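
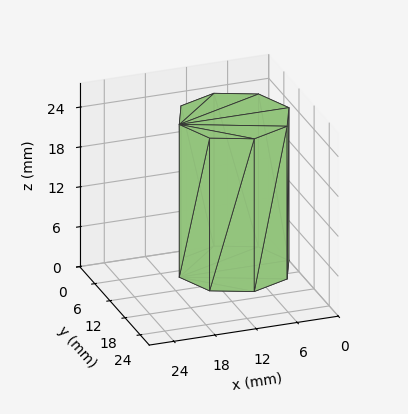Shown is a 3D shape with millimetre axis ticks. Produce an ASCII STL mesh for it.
Reading the render: the shape is a regular 8-sided prism (a cylinder approximated with 8 flat sides), circumscribed radius ≈ 8 mm, height ≈ 23 mm (dimensions read to the nearest mm from the axis ticks). For the STL, each face is triangulated and given an outward normal.

solid part
  facet normal 0.0000 0.0000 -1.0000
    outer loop
      vertex 8.000 16.000 0.000
      vertex 13.657 13.657 0.000
      vertex 16.000 8.000 0.000
    endloop
  endfacet
  facet normal 0.0000 0.0000 -1.0000
    outer loop
      vertex 2.343 13.657 0.000
      vertex 8.000 16.000 0.000
      vertex 16.000 8.000 0.000
    endloop
  endfacet
  facet normal 0.0000 0.0000 -1.0000
    outer loop
      vertex 0.000 8.000 0.000
      vertex 2.343 13.657 0.000
      vertex 16.000 8.000 0.000
    endloop
  endfacet
  facet normal 0.0000 0.0000 -1.0000
    outer loop
      vertex 2.343 2.343 0.000
      vertex 0.000 8.000 0.000
      vertex 16.000 8.000 0.000
    endloop
  endfacet
  facet normal 0.0000 0.0000 -1.0000
    outer loop
      vertex 8.000 0.000 0.000
      vertex 2.343 2.343 0.000
      vertex 16.000 8.000 0.000
    endloop
  endfacet
  facet normal 0.0000 0.0000 -1.0000
    outer loop
      vertex 13.657 2.343 0.000
      vertex 8.000 0.000 0.000
      vertex 16.000 8.000 0.000
    endloop
  endfacet
  facet normal 0.0000 0.0000 1.0000
    outer loop
      vertex 16.000 8.000 23.000
      vertex 13.657 13.657 23.000
      vertex 8.000 16.000 23.000
    endloop
  endfacet
  facet normal 0.0000 0.0000 1.0000
    outer loop
      vertex 16.000 8.000 23.000
      vertex 8.000 16.000 23.000
      vertex 2.343 13.657 23.000
    endloop
  endfacet
  facet normal 0.0000 0.0000 1.0000
    outer loop
      vertex 16.000 8.000 23.000
      vertex 2.343 13.657 23.000
      vertex 0.000 8.000 23.000
    endloop
  endfacet
  facet normal 0.0000 0.0000 1.0000
    outer loop
      vertex 16.000 8.000 23.000
      vertex 0.000 8.000 23.000
      vertex 2.343 2.343 23.000
    endloop
  endfacet
  facet normal 0.0000 0.0000 1.0000
    outer loop
      vertex 16.000 8.000 23.000
      vertex 2.343 2.343 23.000
      vertex 8.000 0.000 23.000
    endloop
  endfacet
  facet normal 0.0000 0.0000 1.0000
    outer loop
      vertex 16.000 8.000 23.000
      vertex 8.000 0.000 23.000
      vertex 13.657 2.343 23.000
    endloop
  endfacet
  facet normal 0.9239 0.3827 0.0000
    outer loop
      vertex 16.000 8.000 0.000
      vertex 13.657 13.657 0.000
      vertex 13.657 13.657 23.000
    endloop
  endfacet
  facet normal 0.9239 0.3827 0.0000
    outer loop
      vertex 16.000 8.000 0.000
      vertex 13.657 13.657 23.000
      vertex 16.000 8.000 23.000
    endloop
  endfacet
  facet normal 0.3827 0.9239 0.0000
    outer loop
      vertex 13.657 13.657 0.000
      vertex 8.000 16.000 0.000
      vertex 8.000 16.000 23.000
    endloop
  endfacet
  facet normal 0.3827 0.9239 0.0000
    outer loop
      vertex 13.657 13.657 0.000
      vertex 8.000 16.000 23.000
      vertex 13.657 13.657 23.000
    endloop
  endfacet
  facet normal -0.3827 0.9239 0.0000
    outer loop
      vertex 8.000 16.000 0.000
      vertex 2.343 13.657 0.000
      vertex 2.343 13.657 23.000
    endloop
  endfacet
  facet normal -0.3827 0.9239 0.0000
    outer loop
      vertex 8.000 16.000 0.000
      vertex 2.343 13.657 23.000
      vertex 8.000 16.000 23.000
    endloop
  endfacet
  facet normal -0.9239 0.3827 0.0000
    outer loop
      vertex 2.343 13.657 0.000
      vertex 0.000 8.000 0.000
      vertex 0.000 8.000 23.000
    endloop
  endfacet
  facet normal -0.9239 0.3827 0.0000
    outer loop
      vertex 2.343 13.657 0.000
      vertex 0.000 8.000 23.000
      vertex 2.343 13.657 23.000
    endloop
  endfacet
  facet normal -0.9239 -0.3827 0.0000
    outer loop
      vertex 0.000 8.000 0.000
      vertex 2.343 2.343 0.000
      vertex 2.343 2.343 23.000
    endloop
  endfacet
  facet normal -0.9239 -0.3827 0.0000
    outer loop
      vertex 0.000 8.000 0.000
      vertex 2.343 2.343 23.000
      vertex 0.000 8.000 23.000
    endloop
  endfacet
  facet normal -0.3827 -0.9239 0.0000
    outer loop
      vertex 2.343 2.343 0.000
      vertex 8.000 0.000 0.000
      vertex 8.000 0.000 23.000
    endloop
  endfacet
  facet normal -0.3827 -0.9239 0.0000
    outer loop
      vertex 2.343 2.343 0.000
      vertex 8.000 0.000 23.000
      vertex 2.343 2.343 23.000
    endloop
  endfacet
  facet normal 0.3827 -0.9239 0.0000
    outer loop
      vertex 8.000 0.000 0.000
      vertex 13.657 2.343 0.000
      vertex 13.657 2.343 23.000
    endloop
  endfacet
  facet normal 0.3827 -0.9239 0.0000
    outer loop
      vertex 8.000 0.000 0.000
      vertex 13.657 2.343 23.000
      vertex 8.000 0.000 23.000
    endloop
  endfacet
  facet normal 0.9239 -0.3827 0.0000
    outer loop
      vertex 13.657 2.343 0.000
      vertex 16.000 8.000 0.000
      vertex 16.000 8.000 23.000
    endloop
  endfacet
  facet normal 0.9239 -0.3827 0.0000
    outer loop
      vertex 13.657 2.343 0.000
      vertex 16.000 8.000 23.000
      vertex 13.657 2.343 23.000
    endloop
  endfacet
endsolid part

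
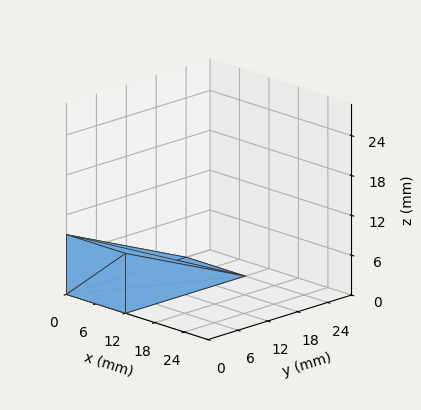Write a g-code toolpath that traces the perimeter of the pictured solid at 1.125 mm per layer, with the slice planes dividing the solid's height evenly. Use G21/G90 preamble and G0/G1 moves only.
Reading the render: the shape is a wedge (ramp): 12 × 24 mm base, rising to 9 mm along the y=0 edge and sloping linearly to z=0 at y=24 (dimensions read to the nearest mm from the axis ticks). For the g-code, the solid's height is divided into equal slices at the stated Δz and each level perimeter traced with G1 moves after a G0 lift.

; perimeter-only toolpath
G21 ; units = mm
G90 ; absolute positioning
G28 ; home
; layer 1
G0 Z1.125
G0 X0.000 Y0.000
G1 X12.000 Y0.000
G1 X12.000 Y21.000
G1 X0.000 Y21.000
G1 X0.000 Y0.000
; layer 2
G0 Z2.250
G0 X0.000 Y0.000
G1 X12.000 Y0.000
G1 X12.000 Y18.000
G1 X0.000 Y18.000
G1 X0.000 Y0.000
; layer 3
G0 Z3.375
G0 X0.000 Y0.000
G1 X12.000 Y0.000
G1 X12.000 Y15.000
G1 X0.000 Y15.000
G1 X0.000 Y0.000
; layer 4
G0 Z4.500
G0 X0.000 Y0.000
G1 X12.000 Y0.000
G1 X12.000 Y12.000
G1 X0.000 Y12.000
G1 X0.000 Y0.000
; layer 5
G0 Z5.625
G0 X0.000 Y0.000
G1 X12.000 Y0.000
G1 X12.000 Y9.000
G1 X0.000 Y9.000
G1 X0.000 Y0.000
; layer 6
G0 Z6.750
G0 X0.000 Y0.000
G1 X12.000 Y0.000
G1 X12.000 Y6.000
G1 X0.000 Y6.000
G1 X0.000 Y0.000
; layer 7
G0 Z7.875
G0 X0.000 Y0.000
G1 X12.000 Y0.000
G1 X12.000 Y3.000
G1 X0.000 Y3.000
G1 X0.000 Y0.000
M2 ; end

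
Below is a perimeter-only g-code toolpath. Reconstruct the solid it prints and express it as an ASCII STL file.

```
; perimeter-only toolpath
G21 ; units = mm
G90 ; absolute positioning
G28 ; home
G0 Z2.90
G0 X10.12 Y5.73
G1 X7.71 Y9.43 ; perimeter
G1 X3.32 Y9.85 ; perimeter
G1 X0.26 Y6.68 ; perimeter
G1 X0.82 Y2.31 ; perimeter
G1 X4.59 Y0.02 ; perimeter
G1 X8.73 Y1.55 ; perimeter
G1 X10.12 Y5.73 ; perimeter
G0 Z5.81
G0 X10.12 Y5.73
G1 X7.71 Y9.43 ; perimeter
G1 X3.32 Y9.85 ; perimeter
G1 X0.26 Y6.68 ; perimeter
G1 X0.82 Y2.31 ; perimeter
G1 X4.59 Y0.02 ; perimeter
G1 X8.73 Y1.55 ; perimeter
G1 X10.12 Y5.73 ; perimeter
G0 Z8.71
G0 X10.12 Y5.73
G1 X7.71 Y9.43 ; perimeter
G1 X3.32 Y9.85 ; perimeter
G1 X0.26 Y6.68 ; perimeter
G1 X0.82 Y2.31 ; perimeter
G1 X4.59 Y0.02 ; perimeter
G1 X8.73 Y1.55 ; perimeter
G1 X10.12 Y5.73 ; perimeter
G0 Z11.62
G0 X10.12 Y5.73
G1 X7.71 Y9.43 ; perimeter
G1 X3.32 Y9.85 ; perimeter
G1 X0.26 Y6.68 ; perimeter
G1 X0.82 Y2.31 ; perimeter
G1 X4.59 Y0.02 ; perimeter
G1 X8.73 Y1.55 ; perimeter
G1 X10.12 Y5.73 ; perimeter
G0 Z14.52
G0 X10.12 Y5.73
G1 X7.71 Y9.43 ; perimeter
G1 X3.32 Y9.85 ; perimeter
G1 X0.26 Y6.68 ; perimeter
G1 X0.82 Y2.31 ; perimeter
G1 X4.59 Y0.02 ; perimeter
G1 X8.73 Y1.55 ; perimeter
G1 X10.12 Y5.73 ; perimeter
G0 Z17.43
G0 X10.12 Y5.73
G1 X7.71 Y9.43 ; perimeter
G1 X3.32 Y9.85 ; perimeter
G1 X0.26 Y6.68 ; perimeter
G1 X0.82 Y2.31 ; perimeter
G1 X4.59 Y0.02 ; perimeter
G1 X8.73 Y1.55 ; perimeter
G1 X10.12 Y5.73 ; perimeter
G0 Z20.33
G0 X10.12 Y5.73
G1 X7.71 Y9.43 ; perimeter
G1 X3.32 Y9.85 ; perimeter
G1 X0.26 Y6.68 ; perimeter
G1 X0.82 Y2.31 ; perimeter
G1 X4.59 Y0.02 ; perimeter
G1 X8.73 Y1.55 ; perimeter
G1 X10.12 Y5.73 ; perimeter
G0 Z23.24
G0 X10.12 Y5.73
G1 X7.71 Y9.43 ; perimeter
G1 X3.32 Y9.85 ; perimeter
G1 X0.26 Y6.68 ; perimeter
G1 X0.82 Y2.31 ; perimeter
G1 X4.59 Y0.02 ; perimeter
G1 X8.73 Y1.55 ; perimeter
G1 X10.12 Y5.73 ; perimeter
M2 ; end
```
solid part
  facet normal 0.0000 0.0000 -1.0000
    outer loop
      vertex 3.32 9.85 0.00
      vertex 7.71 9.43 0.00
      vertex 10.12 5.73 0.00
    endloop
  endfacet
  facet normal 0.0000 0.0000 -1.0000
    outer loop
      vertex 0.26 6.68 0.00
      vertex 3.32 9.85 0.00
      vertex 10.12 5.73 0.00
    endloop
  endfacet
  facet normal 0.0000 0.0000 -1.0000
    outer loop
      vertex 0.82 2.31 0.00
      vertex 0.26 6.68 0.00
      vertex 10.12 5.73 0.00
    endloop
  endfacet
  facet normal 0.0000 0.0000 -1.0000
    outer loop
      vertex 4.59 0.02 0.00
      vertex 0.82 2.31 0.00
      vertex 10.12 5.73 0.00
    endloop
  endfacet
  facet normal 0.0000 0.0000 -1.0000
    outer loop
      vertex 8.73 1.55 0.00
      vertex 4.59 0.02 0.00
      vertex 10.12 5.73 0.00
    endloop
  endfacet
  facet normal 0.0000 0.0000 1.0000
    outer loop
      vertex 10.12 5.73 23.24
      vertex 7.71 9.43 23.24
      vertex 3.32 9.85 23.24
    endloop
  endfacet
  facet normal 0.0000 0.0000 1.0000
    outer loop
      vertex 10.12 5.73 23.24
      vertex 3.32 9.85 23.24
      vertex 0.26 6.68 23.24
    endloop
  endfacet
  facet normal 0.0000 0.0000 1.0000
    outer loop
      vertex 10.12 5.73 23.24
      vertex 0.26 6.68 23.24
      vertex 0.82 2.31 23.24
    endloop
  endfacet
  facet normal 0.0000 0.0000 1.0000
    outer loop
      vertex 10.12 5.73 23.24
      vertex 0.82 2.31 23.24
      vertex 4.59 0.02 23.24
    endloop
  endfacet
  facet normal 0.0000 0.0000 1.0000
    outer loop
      vertex 10.12 5.73 23.24
      vertex 4.59 0.02 23.24
      vertex 8.73 1.55 23.24
    endloop
  endfacet
  facet normal 0.8379 0.5458 0.0000
    outer loop
      vertex 10.12 5.73 0.00
      vertex 7.71 9.43 0.00
      vertex 7.71 9.43 23.24
    endloop
  endfacet
  facet normal 0.8379 0.5458 0.0000
    outer loop
      vertex 10.12 5.73 0.00
      vertex 7.71 9.43 23.24
      vertex 10.12 5.73 23.24
    endloop
  endfacet
  facet normal 0.0952 0.9955 0.0000
    outer loop
      vertex 7.71 9.43 0.00
      vertex 3.32 9.85 0.00
      vertex 3.32 9.85 23.24
    endloop
  endfacet
  facet normal 0.0952 0.9955 0.0000
    outer loop
      vertex 7.71 9.43 0.00
      vertex 3.32 9.85 23.24
      vertex 7.71 9.43 23.24
    endloop
  endfacet
  facet normal -0.7195 0.6945 0.0000
    outer loop
      vertex 3.32 9.85 0.00
      vertex 0.26 6.68 0.00
      vertex 0.26 6.68 23.24
    endloop
  endfacet
  facet normal -0.7195 0.6945 0.0000
    outer loop
      vertex 3.32 9.85 0.00
      vertex 0.26 6.68 23.24
      vertex 3.32 9.85 23.24
    endloop
  endfacet
  facet normal -0.9919 -0.1271 0.0000
    outer loop
      vertex 0.26 6.68 0.00
      vertex 0.82 2.31 0.00
      vertex 0.82 2.31 23.24
    endloop
  endfacet
  facet normal -0.9919 -0.1271 0.0000
    outer loop
      vertex 0.26 6.68 0.00
      vertex 0.82 2.31 23.24
      vertex 0.26 6.68 23.24
    endloop
  endfacet
  facet normal -0.5192 -0.8547 0.0000
    outer loop
      vertex 0.82 2.31 0.00
      vertex 4.59 0.02 0.00
      vertex 4.59 0.02 23.24
    endloop
  endfacet
  facet normal -0.5192 -0.8547 0.0000
    outer loop
      vertex 0.82 2.31 0.00
      vertex 4.59 0.02 23.24
      vertex 0.82 2.31 23.24
    endloop
  endfacet
  facet normal 0.3467 -0.9380 0.0000
    outer loop
      vertex 4.59 0.02 0.00
      vertex 8.73 1.55 0.00
      vertex 8.73 1.55 23.24
    endloop
  endfacet
  facet normal 0.3467 -0.9380 0.0000
    outer loop
      vertex 4.59 0.02 0.00
      vertex 8.73 1.55 23.24
      vertex 4.59 0.02 23.24
    endloop
  endfacet
  facet normal 0.9489 -0.3155 0.0000
    outer loop
      vertex 8.73 1.55 0.00
      vertex 10.12 5.73 0.00
      vertex 10.12 5.73 23.24
    endloop
  endfacet
  facet normal 0.9489 -0.3155 0.0000
    outer loop
      vertex 8.73 1.55 0.00
      vertex 10.12 5.73 23.24
      vertex 8.73 1.55 23.24
    endloop
  endfacet
endsolid part

The G0 Z moves step by Δz≈2.90 mm. Every layer's G1 loop is the same polygon, so the solid is a straight extrusion of it from z=0 to z≈23.2. Closing with flat bottom and top caps and triangulating gives 24 facets — a regular 7-sided prism (a cylinder approximated with 7 flat sides), circumscribed radius ≈ 5.08 mm, height ≈ 23.2 mm.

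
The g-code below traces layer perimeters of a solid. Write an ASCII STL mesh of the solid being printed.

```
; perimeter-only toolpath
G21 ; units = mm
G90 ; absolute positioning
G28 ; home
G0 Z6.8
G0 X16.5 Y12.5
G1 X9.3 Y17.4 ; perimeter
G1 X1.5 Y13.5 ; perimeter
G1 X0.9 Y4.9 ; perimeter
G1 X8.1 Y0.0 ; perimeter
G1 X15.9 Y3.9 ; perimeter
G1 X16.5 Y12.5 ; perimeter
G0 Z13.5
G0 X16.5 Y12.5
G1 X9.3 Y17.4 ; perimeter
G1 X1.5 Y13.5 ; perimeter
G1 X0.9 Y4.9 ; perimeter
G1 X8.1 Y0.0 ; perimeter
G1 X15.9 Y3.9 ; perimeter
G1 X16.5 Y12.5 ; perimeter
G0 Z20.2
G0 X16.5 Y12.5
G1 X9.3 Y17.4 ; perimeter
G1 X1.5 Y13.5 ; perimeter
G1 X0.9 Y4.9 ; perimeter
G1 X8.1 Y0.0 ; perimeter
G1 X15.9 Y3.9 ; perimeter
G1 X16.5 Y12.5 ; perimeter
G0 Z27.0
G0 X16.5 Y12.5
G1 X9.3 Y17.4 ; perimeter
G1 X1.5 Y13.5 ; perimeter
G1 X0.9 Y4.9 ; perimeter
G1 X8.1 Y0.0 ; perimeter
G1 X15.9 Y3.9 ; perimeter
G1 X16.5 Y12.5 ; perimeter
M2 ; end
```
solid part
  facet normal 0.0000 0.0000 -1.0000
    outer loop
      vertex 1.5 13.5 0.0
      vertex 9.3 17.4 0.0
      vertex 16.5 12.5 0.0
    endloop
  endfacet
  facet normal 0.0000 0.0000 -1.0000
    outer loop
      vertex 0.9 4.9 0.0
      vertex 1.5 13.5 0.0
      vertex 16.5 12.5 0.0
    endloop
  endfacet
  facet normal 0.0000 0.0000 -1.0000
    outer loop
      vertex 8.1 0.0 0.0
      vertex 0.9 4.9 0.0
      vertex 16.5 12.5 0.0
    endloop
  endfacet
  facet normal 0.0000 0.0000 -1.0000
    outer loop
      vertex 15.9 3.9 0.0
      vertex 8.1 0.0 0.0
      vertex 16.5 12.5 0.0
    endloop
  endfacet
  facet normal 0.0000 0.0000 1.0000
    outer loop
      vertex 16.5 12.5 27.0
      vertex 9.3 17.4 27.0
      vertex 1.5 13.5 27.0
    endloop
  endfacet
  facet normal 0.0000 0.0000 1.0000
    outer loop
      vertex 16.5 12.5 27.0
      vertex 1.5 13.5 27.0
      vertex 0.9 4.9 27.0
    endloop
  endfacet
  facet normal 0.0000 0.0000 1.0000
    outer loop
      vertex 16.5 12.5 27.0
      vertex 0.9 4.9 27.0
      vertex 8.1 0.0 27.0
    endloop
  endfacet
  facet normal 0.0000 0.0000 1.0000
    outer loop
      vertex 16.5 12.5 27.0
      vertex 8.1 0.0 27.0
      vertex 15.9 3.9 27.0
    endloop
  endfacet
  facet normal 0.5626 0.8267 0.0000
    outer loop
      vertex 16.5 12.5 0.0
      vertex 9.3 17.4 0.0
      vertex 9.3 17.4 27.0
    endloop
  endfacet
  facet normal 0.5626 0.8267 0.0000
    outer loop
      vertex 16.5 12.5 0.0
      vertex 9.3 17.4 27.0
      vertex 16.5 12.5 27.0
    endloop
  endfacet
  facet normal -0.4472 0.8944 0.0000
    outer loop
      vertex 9.3 17.4 0.0
      vertex 1.5 13.5 0.0
      vertex 1.5 13.5 27.0
    endloop
  endfacet
  facet normal -0.4472 0.8944 0.0000
    outer loop
      vertex 9.3 17.4 0.0
      vertex 1.5 13.5 27.0
      vertex 9.3 17.4 27.0
    endloop
  endfacet
  facet normal -0.9976 0.0696 0.0000
    outer loop
      vertex 1.5 13.5 0.0
      vertex 0.9 4.9 0.0
      vertex 0.9 4.9 27.0
    endloop
  endfacet
  facet normal -0.9976 0.0696 0.0000
    outer loop
      vertex 1.5 13.5 0.0
      vertex 0.9 4.9 27.0
      vertex 1.5 13.5 27.0
    endloop
  endfacet
  facet normal -0.5626 -0.8267 0.0000
    outer loop
      vertex 0.9 4.9 0.0
      vertex 8.1 0.0 0.0
      vertex 8.1 0.0 27.0
    endloop
  endfacet
  facet normal -0.5626 -0.8267 0.0000
    outer loop
      vertex 0.9 4.9 0.0
      vertex 8.1 0.0 27.0
      vertex 0.9 4.9 27.0
    endloop
  endfacet
  facet normal 0.4472 -0.8944 0.0000
    outer loop
      vertex 8.1 0.0 0.0
      vertex 15.9 3.9 0.0
      vertex 15.9 3.9 27.0
    endloop
  endfacet
  facet normal 0.4472 -0.8944 0.0000
    outer loop
      vertex 8.1 0.0 0.0
      vertex 15.9 3.9 27.0
      vertex 8.1 0.0 27.0
    endloop
  endfacet
  facet normal 0.9976 -0.0696 0.0000
    outer loop
      vertex 15.9 3.9 0.0
      vertex 16.5 12.5 0.0
      vertex 16.5 12.5 27.0
    endloop
  endfacet
  facet normal 0.9976 -0.0696 0.0000
    outer loop
      vertex 15.9 3.9 0.0
      vertex 16.5 12.5 27.0
      vertex 15.9 3.9 27.0
    endloop
  endfacet
endsolid part

The G0 Z moves step by Δz≈6.8 mm. Every layer's G1 loop is the same polygon, so the solid is a straight extrusion of it from z=0 to z≈27. Closing with flat bottom and top caps and triangulating gives 20 facets — a regular 6-sided prism (a cylinder approximated with 6 flat sides), circumscribed radius ≈ 8.7 mm, height ≈ 27 mm.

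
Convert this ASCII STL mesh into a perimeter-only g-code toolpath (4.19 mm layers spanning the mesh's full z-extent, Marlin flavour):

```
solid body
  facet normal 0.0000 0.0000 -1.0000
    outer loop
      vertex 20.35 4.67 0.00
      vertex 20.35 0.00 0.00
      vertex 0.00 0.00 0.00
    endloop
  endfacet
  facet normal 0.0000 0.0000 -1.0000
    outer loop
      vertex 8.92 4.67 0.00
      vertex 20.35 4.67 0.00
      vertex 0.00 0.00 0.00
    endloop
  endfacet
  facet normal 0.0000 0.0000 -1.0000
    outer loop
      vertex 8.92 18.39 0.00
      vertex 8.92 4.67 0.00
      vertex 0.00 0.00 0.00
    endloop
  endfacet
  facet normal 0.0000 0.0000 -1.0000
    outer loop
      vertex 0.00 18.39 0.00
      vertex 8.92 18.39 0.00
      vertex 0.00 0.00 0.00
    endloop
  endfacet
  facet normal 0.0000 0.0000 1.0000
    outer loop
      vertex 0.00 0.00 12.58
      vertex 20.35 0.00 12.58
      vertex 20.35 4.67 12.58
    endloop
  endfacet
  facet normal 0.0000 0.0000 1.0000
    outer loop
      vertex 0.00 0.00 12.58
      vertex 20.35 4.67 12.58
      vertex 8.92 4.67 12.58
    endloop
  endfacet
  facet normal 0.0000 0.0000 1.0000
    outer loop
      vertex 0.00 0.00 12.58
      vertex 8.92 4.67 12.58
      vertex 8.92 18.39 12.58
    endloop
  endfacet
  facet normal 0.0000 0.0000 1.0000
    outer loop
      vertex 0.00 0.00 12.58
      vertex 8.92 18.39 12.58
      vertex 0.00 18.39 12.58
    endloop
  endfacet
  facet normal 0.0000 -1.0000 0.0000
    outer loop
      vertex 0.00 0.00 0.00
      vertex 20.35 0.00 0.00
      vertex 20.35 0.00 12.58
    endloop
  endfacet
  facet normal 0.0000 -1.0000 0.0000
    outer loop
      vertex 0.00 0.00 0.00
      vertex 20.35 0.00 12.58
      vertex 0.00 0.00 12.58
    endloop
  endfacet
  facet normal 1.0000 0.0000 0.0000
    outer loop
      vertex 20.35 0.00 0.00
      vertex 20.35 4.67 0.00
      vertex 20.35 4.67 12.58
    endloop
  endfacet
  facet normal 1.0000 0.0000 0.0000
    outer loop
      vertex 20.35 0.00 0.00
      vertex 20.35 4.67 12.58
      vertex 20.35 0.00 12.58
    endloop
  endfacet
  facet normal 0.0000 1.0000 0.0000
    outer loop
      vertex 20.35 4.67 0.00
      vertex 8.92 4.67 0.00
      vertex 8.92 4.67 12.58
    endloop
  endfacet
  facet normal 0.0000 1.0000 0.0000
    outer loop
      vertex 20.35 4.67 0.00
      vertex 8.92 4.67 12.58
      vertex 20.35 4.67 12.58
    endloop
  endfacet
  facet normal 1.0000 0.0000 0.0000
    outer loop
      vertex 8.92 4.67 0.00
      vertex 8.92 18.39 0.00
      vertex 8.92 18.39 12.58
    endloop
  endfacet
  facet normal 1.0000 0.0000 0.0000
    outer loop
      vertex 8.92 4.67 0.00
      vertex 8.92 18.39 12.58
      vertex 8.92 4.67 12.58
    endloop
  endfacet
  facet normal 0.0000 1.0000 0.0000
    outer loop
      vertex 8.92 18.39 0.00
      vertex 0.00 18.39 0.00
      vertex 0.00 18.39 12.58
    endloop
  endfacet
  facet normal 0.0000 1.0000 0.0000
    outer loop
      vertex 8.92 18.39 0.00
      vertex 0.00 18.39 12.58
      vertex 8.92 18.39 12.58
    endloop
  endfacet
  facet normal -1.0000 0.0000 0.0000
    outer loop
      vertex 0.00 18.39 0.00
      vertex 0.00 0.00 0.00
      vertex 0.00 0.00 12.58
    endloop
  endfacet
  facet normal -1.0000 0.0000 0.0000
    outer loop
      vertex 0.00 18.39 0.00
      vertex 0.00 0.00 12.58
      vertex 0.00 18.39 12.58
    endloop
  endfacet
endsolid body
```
; perimeter-only toolpath
G21 ; units = mm
G90 ; absolute positioning
G28 ; home
; layer 1
G0 Z4.19
G0 X0.00 Y0.00
G1 X20.35 Y0.00
G1 X20.35 Y4.67
G1 X8.92 Y4.67
G1 X8.92 Y18.39
G1 X0.00 Y18.39
G1 X0.00 Y0.00
; layer 2
G0 Z8.39
G0 X0.00 Y0.00
G1 X20.35 Y0.00
G1 X20.35 Y4.67
G1 X8.92 Y4.67
G1 X8.92 Y18.39
G1 X0.00 Y18.39
G1 X0.00 Y0.00
; layer 3
G0 Z12.58
G0 X0.00 Y0.00
G1 X20.35 Y0.00
G1 X20.35 Y4.67
G1 X8.92 Y4.67
G1 X8.92 Y18.39
G1 X0.00 Y18.39
G1 X0.00 Y0.00
M2 ; end

The solid is an L-shaped prism: outer 20.4 × 18.4 mm, arm thicknesses ≈ 4.67 mm (horizontal) and 8.92 mm (vertical), extruded 12.6 mm in z. Slicing at Δz = 4.19 mm — 3 equal slices spanning the solid's height, so layer i sits at z = i·h/3 — gives 3 non-empty perimeters. Each is a 6-segment closed polygon; G0 lifts to the layer z and rapids to the start vertex, then G1 traces the edges.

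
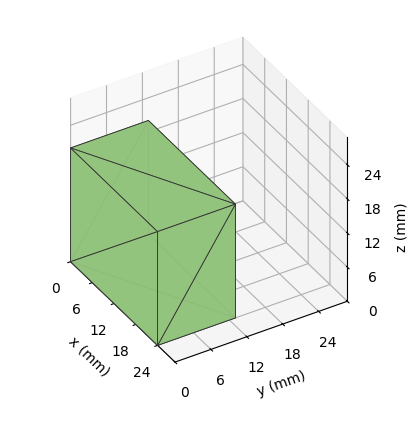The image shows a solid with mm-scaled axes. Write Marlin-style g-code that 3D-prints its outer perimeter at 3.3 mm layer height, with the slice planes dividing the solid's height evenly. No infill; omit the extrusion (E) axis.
Reading the render: the shape is a rectangular box, roughly 24 × 13 mm footprint and 20 mm tall (dimensions read to the nearest mm from the axis ticks). For the g-code, the solid's height is divided into equal slices at the stated Δz and each level perimeter traced with G1 moves after a G0 lift.

; perimeter-only toolpath
G21 ; units = mm
G90 ; absolute positioning
G28 ; home
; layer 1
G0 Z3.3
G0 X0.0 Y0.0
G1 X24.0 Y0.0
G1 X24.0 Y13.0
G1 X0.0 Y13.0
G1 X0.0 Y0.0
; layer 2
G0 Z6.7
G0 X0.0 Y0.0
G1 X24.0 Y0.0
G1 X24.0 Y13.0
G1 X0.0 Y13.0
G1 X0.0 Y0.0
; layer 3
G0 Z10.0
G0 X0.0 Y0.0
G1 X24.0 Y0.0
G1 X24.0 Y13.0
G1 X0.0 Y13.0
G1 X0.0 Y0.0
; layer 4
G0 Z13.3
G0 X0.0 Y0.0
G1 X24.0 Y0.0
G1 X24.0 Y13.0
G1 X0.0 Y13.0
G1 X0.0 Y0.0
; layer 5
G0 Z16.7
G0 X0.0 Y0.0
G1 X24.0 Y0.0
G1 X24.0 Y13.0
G1 X0.0 Y13.0
G1 X0.0 Y0.0
; layer 6
G0 Z20.0
G0 X0.0 Y0.0
G1 X24.0 Y0.0
G1 X24.0 Y13.0
G1 X0.0 Y13.0
G1 X0.0 Y0.0
M2 ; end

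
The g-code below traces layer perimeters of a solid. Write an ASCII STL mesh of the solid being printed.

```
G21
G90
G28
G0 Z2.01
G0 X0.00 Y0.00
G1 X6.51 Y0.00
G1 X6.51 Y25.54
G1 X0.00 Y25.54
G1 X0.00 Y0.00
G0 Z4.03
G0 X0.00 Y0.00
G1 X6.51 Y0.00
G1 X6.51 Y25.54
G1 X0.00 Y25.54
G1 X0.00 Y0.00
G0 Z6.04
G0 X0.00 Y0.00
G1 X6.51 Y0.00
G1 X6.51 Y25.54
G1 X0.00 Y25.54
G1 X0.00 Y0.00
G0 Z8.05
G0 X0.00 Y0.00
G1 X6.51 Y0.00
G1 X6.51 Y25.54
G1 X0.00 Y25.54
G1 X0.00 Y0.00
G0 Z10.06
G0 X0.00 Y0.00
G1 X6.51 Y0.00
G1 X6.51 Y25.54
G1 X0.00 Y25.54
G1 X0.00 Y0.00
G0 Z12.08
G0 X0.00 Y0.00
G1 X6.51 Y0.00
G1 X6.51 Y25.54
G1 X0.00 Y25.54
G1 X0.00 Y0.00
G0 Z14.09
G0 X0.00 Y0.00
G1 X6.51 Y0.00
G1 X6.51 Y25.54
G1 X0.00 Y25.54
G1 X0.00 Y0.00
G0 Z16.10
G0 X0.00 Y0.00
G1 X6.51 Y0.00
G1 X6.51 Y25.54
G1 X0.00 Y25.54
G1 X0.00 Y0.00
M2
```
solid part
  facet normal 0.0000 0.0000 -1.0000
    outer loop
      vertex 6.51 25.54 0.00
      vertex 6.51 0.00 0.00
      vertex 0.00 0.00 0.00
    endloop
  endfacet
  facet normal 0.0000 0.0000 -1.0000
    outer loop
      vertex 0.00 25.54 0.00
      vertex 6.51 25.54 0.00
      vertex 0.00 0.00 0.00
    endloop
  endfacet
  facet normal 0.0000 0.0000 1.0000
    outer loop
      vertex 0.00 0.00 16.10
      vertex 6.51 0.00 16.10
      vertex 6.51 25.54 16.10
    endloop
  endfacet
  facet normal 0.0000 0.0000 1.0000
    outer loop
      vertex 0.00 0.00 16.10
      vertex 6.51 25.54 16.10
      vertex 0.00 25.54 16.10
    endloop
  endfacet
  facet normal 0.0000 -1.0000 0.0000
    outer loop
      vertex 0.00 0.00 0.00
      vertex 6.51 0.00 0.00
      vertex 6.51 0.00 16.10
    endloop
  endfacet
  facet normal 0.0000 -1.0000 0.0000
    outer loop
      vertex 0.00 0.00 0.00
      vertex 6.51 0.00 16.10
      vertex 0.00 0.00 16.10
    endloop
  endfacet
  facet normal 0.0000 1.0000 0.0000
    outer loop
      vertex 6.51 25.54 16.10
      vertex 6.51 25.54 0.00
      vertex 0.00 25.54 0.00
    endloop
  endfacet
  facet normal 0.0000 1.0000 0.0000
    outer loop
      vertex 0.00 25.54 16.10
      vertex 6.51 25.54 16.10
      vertex 0.00 25.54 0.00
    endloop
  endfacet
  facet normal -1.0000 0.0000 0.0000
    outer loop
      vertex 0.00 25.54 16.10
      vertex 0.00 25.54 0.00
      vertex 0.00 0.00 0.00
    endloop
  endfacet
  facet normal -1.0000 0.0000 0.0000
    outer loop
      vertex 0.00 0.00 16.10
      vertex 0.00 25.54 16.10
      vertex 0.00 0.00 0.00
    endloop
  endfacet
  facet normal 1.0000 0.0000 0.0000
    outer loop
      vertex 6.51 0.00 0.00
      vertex 6.51 25.54 0.00
      vertex 6.51 25.54 16.10
    endloop
  endfacet
  facet normal 1.0000 0.0000 0.0000
    outer loop
      vertex 6.51 0.00 0.00
      vertex 6.51 25.54 16.10
      vertex 6.51 0.00 16.10
    endloop
  endfacet
endsolid part

The G0 Z moves step by Δz≈2.01 mm. Every layer's G1 loop is the same polygon, so the solid is a straight extrusion of it from z=0 to z≈16.1. Closing with flat bottom and top caps and triangulating gives 12 facets — a rectangular box, roughly 6.51 × 25.5 mm footprint and 16.1 mm tall.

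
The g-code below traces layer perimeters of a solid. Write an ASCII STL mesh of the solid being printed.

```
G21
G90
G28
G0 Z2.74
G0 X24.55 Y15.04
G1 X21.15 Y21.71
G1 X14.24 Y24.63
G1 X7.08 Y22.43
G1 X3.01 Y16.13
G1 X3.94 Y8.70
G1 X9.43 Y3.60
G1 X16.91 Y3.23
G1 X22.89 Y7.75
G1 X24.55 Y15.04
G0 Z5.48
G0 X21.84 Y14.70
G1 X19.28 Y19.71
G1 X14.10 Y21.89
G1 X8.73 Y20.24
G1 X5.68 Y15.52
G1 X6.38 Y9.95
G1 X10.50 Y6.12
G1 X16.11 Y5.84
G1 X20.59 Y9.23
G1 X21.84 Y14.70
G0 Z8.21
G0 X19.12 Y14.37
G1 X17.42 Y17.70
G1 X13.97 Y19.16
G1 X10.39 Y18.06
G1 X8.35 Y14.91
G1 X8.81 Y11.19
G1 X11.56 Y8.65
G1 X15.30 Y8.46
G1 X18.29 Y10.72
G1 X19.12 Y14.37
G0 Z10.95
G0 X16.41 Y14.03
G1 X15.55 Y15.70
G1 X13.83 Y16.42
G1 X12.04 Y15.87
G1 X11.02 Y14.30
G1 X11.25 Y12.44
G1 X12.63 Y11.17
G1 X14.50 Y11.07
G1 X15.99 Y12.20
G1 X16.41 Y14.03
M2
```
solid part
  facet normal 0.0000 0.0000 -1.0000
    outer loop
      vertex 14.38 27.36 0.00
      vertex 23.01 23.72 0.00
      vertex 27.27 15.38 0.00
    endloop
  endfacet
  facet normal 0.0000 0.0000 -1.0000
    outer loop
      vertex 5.43 24.61 0.00
      vertex 14.38 27.36 0.00
      vertex 27.27 15.38 0.00
    endloop
  endfacet
  facet normal 0.0000 0.0000 -1.0000
    outer loop
      vertex 0.34 16.74 0.00
      vertex 5.43 24.61 0.00
      vertex 27.27 15.38 0.00
    endloop
  endfacet
  facet normal 0.0000 0.0000 -1.0000
    outer loop
      vertex 1.50 7.45 0.00
      vertex 0.34 16.74 0.00
      vertex 27.27 15.38 0.00
    endloop
  endfacet
  facet normal 0.0000 0.0000 -1.0000
    outer loop
      vertex 8.37 1.08 0.00
      vertex 1.50 7.45 0.00
      vertex 27.27 15.38 0.00
    endloop
  endfacet
  facet normal 0.0000 0.0000 -1.0000
    outer loop
      vertex 17.72 0.61 0.00
      vertex 8.37 1.08 0.00
      vertex 27.27 15.38 0.00
    endloop
  endfacet
  facet normal 0.0000 0.0000 -1.0000
    outer loop
      vertex 25.19 6.26 0.00
      vertex 17.72 0.61 0.00
      vertex 27.27 15.38 0.00
    endloop
  endfacet
  facet normal 0.6490 0.3315 0.6847
    outer loop
      vertex 27.27 15.38 0.00
      vertex 23.01 23.72 0.00
      vertex 13.69 13.69 13.69
    endloop
  endfacet
  facet normal 0.2832 0.6715 0.6848
    outer loop
      vertex 23.01 23.72 0.00
      vertex 14.38 27.36 0.00
      vertex 13.69 13.69 13.69
    endloop
  endfacet
  facet normal -0.2140 0.6966 0.6848
    outer loop
      vertex 14.38 27.36 0.00
      vertex 5.43 24.61 0.00
      vertex 13.69 13.69 13.69
    endloop
  endfacet
  facet normal -0.6119 0.3957 0.6848
    outer loop
      vertex 5.43 24.61 0.00
      vertex 0.34 16.74 0.00
      vertex 13.69 13.69 13.69
    endloop
  endfacet
  facet normal -0.7230 -0.0903 0.6849
    outer loop
      vertex 0.34 16.74 0.00
      vertex 1.50 7.45 0.00
      vertex 13.69 13.69 13.69
    endloop
  endfacet
  facet normal -0.4955 -0.5344 0.6848
    outer loop
      vertex 1.50 7.45 0.00
      vertex 8.37 1.08 0.00
      vertex 13.69 13.69 13.69
    endloop
  endfacet
  facet normal -0.0366 -0.7279 0.6847
    outer loop
      vertex 8.37 1.08 0.00
      vertex 17.72 0.61 0.00
      vertex 13.69 13.69 13.69
    endloop
  endfacet
  facet normal 0.4396 -0.5812 0.6848
    outer loop
      vertex 17.72 0.61 0.00
      vertex 25.19 6.26 0.00
      vertex 13.69 13.69 13.69
    endloop
  endfacet
  facet normal 0.7105 -0.1620 0.6848
    outer loop
      vertex 25.19 6.26 0.00
      vertex 27.27 15.38 0.00
      vertex 13.69 13.69 13.69
    endloop
  endfacet
endsolid part

The G0 Z moves step by Δz≈2.74 mm. The G1 loops shrink linearly with z, so the solid tapers from its base footprint up to z≈13.7. Closing with a flat bottom cap and the tapered top and triangulating gives 16 facets — a regular 9-sided pyramid, base circumscribed radius ≈ 13.7 mm, apex at z ≈ 13.7 mm.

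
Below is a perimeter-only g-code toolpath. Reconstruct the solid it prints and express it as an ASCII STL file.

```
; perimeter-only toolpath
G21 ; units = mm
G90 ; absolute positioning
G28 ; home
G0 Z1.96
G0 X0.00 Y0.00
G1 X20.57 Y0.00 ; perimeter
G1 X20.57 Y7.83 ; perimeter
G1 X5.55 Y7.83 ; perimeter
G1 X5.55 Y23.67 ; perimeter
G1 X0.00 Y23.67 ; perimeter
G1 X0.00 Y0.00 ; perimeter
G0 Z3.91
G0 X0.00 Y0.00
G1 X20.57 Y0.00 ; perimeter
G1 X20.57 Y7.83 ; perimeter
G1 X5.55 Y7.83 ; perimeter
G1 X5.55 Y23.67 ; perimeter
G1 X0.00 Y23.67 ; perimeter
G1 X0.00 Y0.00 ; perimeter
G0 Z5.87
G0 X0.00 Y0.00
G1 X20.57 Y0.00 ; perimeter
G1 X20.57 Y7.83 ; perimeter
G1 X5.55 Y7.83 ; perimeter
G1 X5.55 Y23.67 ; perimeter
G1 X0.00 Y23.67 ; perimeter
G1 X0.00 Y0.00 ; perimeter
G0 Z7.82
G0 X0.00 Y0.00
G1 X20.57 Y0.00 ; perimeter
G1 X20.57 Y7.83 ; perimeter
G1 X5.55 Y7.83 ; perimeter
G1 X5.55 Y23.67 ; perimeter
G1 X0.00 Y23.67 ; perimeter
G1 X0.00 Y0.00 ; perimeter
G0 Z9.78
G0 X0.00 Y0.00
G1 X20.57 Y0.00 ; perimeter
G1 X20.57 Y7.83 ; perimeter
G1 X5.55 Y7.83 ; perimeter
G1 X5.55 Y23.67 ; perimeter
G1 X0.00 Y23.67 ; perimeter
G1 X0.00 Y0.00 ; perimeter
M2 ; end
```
solid part
  facet normal 0.0000 0.0000 -1.0000
    outer loop
      vertex 20.57 7.83 0.00
      vertex 20.57 0.00 0.00
      vertex 0.00 0.00 0.00
    endloop
  endfacet
  facet normal 0.0000 0.0000 -1.0000
    outer loop
      vertex 5.55 7.83 0.00
      vertex 20.57 7.83 0.00
      vertex 0.00 0.00 0.00
    endloop
  endfacet
  facet normal 0.0000 0.0000 -1.0000
    outer loop
      vertex 5.55 23.67 0.00
      vertex 5.55 7.83 0.00
      vertex 0.00 0.00 0.00
    endloop
  endfacet
  facet normal 0.0000 0.0000 -1.0000
    outer loop
      vertex 0.00 23.67 0.00
      vertex 5.55 23.67 0.00
      vertex 0.00 0.00 0.00
    endloop
  endfacet
  facet normal 0.0000 0.0000 1.0000
    outer loop
      vertex 0.00 0.00 9.78
      vertex 20.57 0.00 9.78
      vertex 20.57 7.83 9.78
    endloop
  endfacet
  facet normal 0.0000 0.0000 1.0000
    outer loop
      vertex 0.00 0.00 9.78
      vertex 20.57 7.83 9.78
      vertex 5.55 7.83 9.78
    endloop
  endfacet
  facet normal 0.0000 0.0000 1.0000
    outer loop
      vertex 0.00 0.00 9.78
      vertex 5.55 7.83 9.78
      vertex 5.55 23.67 9.78
    endloop
  endfacet
  facet normal 0.0000 0.0000 1.0000
    outer loop
      vertex 0.00 0.00 9.78
      vertex 5.55 23.67 9.78
      vertex 0.00 23.67 9.78
    endloop
  endfacet
  facet normal 0.0000 -1.0000 0.0000
    outer loop
      vertex 0.00 0.00 0.00
      vertex 20.57 0.00 0.00
      vertex 20.57 0.00 9.78
    endloop
  endfacet
  facet normal 0.0000 -1.0000 0.0000
    outer loop
      vertex 0.00 0.00 0.00
      vertex 20.57 0.00 9.78
      vertex 0.00 0.00 9.78
    endloop
  endfacet
  facet normal 1.0000 0.0000 0.0000
    outer loop
      vertex 20.57 0.00 0.00
      vertex 20.57 7.83 0.00
      vertex 20.57 7.83 9.78
    endloop
  endfacet
  facet normal 1.0000 0.0000 0.0000
    outer loop
      vertex 20.57 0.00 0.00
      vertex 20.57 7.83 9.78
      vertex 20.57 0.00 9.78
    endloop
  endfacet
  facet normal 0.0000 1.0000 0.0000
    outer loop
      vertex 20.57 7.83 0.00
      vertex 5.55 7.83 0.00
      vertex 5.55 7.83 9.78
    endloop
  endfacet
  facet normal 0.0000 1.0000 0.0000
    outer loop
      vertex 20.57 7.83 0.00
      vertex 5.55 7.83 9.78
      vertex 20.57 7.83 9.78
    endloop
  endfacet
  facet normal 1.0000 0.0000 0.0000
    outer loop
      vertex 5.55 7.83 0.00
      vertex 5.55 23.67 0.00
      vertex 5.55 23.67 9.78
    endloop
  endfacet
  facet normal 1.0000 0.0000 0.0000
    outer loop
      vertex 5.55 7.83 0.00
      vertex 5.55 23.67 9.78
      vertex 5.55 7.83 9.78
    endloop
  endfacet
  facet normal 0.0000 1.0000 0.0000
    outer loop
      vertex 5.55 23.67 0.00
      vertex 0.00 23.67 0.00
      vertex 0.00 23.67 9.78
    endloop
  endfacet
  facet normal 0.0000 1.0000 0.0000
    outer loop
      vertex 5.55 23.67 0.00
      vertex 0.00 23.67 9.78
      vertex 5.55 23.67 9.78
    endloop
  endfacet
  facet normal -1.0000 0.0000 0.0000
    outer loop
      vertex 0.00 23.67 0.00
      vertex 0.00 0.00 0.00
      vertex 0.00 0.00 9.78
    endloop
  endfacet
  facet normal -1.0000 0.0000 0.0000
    outer loop
      vertex 0.00 23.67 0.00
      vertex 0.00 0.00 9.78
      vertex 0.00 23.67 9.78
    endloop
  endfacet
endsolid part

The G0 Z moves step by Δz≈1.96 mm. Every layer's G1 loop is the same polygon, so the solid is a straight extrusion of it from z=0 to z≈9.78. Closing with flat bottom and top caps and triangulating gives 20 facets — an L-shaped prism: outer 20.6 × 23.7 mm, arm thicknesses ≈ 7.83 mm (horizontal) and 5.55 mm (vertical), extruded 9.78 mm in z.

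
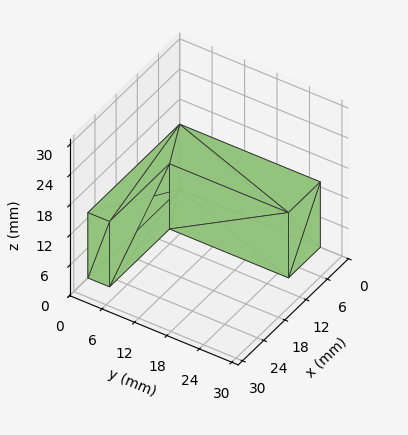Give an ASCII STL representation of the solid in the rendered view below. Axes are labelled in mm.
Reading the render: the shape is an L-shaped prism: outer 26 × 26 mm, arm thicknesses ≈ 4 mm (horizontal) and 9 mm (vertical), extruded 13 mm in z (dimensions read to the nearest mm from the axis ticks). For the STL, each face is triangulated and given an outward normal.

solid part
  facet normal 0.0000 0.0000 -1.0000
    outer loop
      vertex 26.0 4.0 0.0
      vertex 26.0 0.0 0.0
      vertex 0.0 0.0 0.0
    endloop
  endfacet
  facet normal 0.0000 0.0000 -1.0000
    outer loop
      vertex 9.0 4.0 0.0
      vertex 26.0 4.0 0.0
      vertex 0.0 0.0 0.0
    endloop
  endfacet
  facet normal 0.0000 0.0000 -1.0000
    outer loop
      vertex 9.0 26.0 0.0
      vertex 9.0 4.0 0.0
      vertex 0.0 0.0 0.0
    endloop
  endfacet
  facet normal 0.0000 0.0000 -1.0000
    outer loop
      vertex 0.0 26.0 0.0
      vertex 9.0 26.0 0.0
      vertex 0.0 0.0 0.0
    endloop
  endfacet
  facet normal 0.0000 0.0000 1.0000
    outer loop
      vertex 0.0 0.0 13.0
      vertex 26.0 0.0 13.0
      vertex 26.0 4.0 13.0
    endloop
  endfacet
  facet normal 0.0000 0.0000 1.0000
    outer loop
      vertex 0.0 0.0 13.0
      vertex 26.0 4.0 13.0
      vertex 9.0 4.0 13.0
    endloop
  endfacet
  facet normal 0.0000 0.0000 1.0000
    outer loop
      vertex 0.0 0.0 13.0
      vertex 9.0 4.0 13.0
      vertex 9.0 26.0 13.0
    endloop
  endfacet
  facet normal 0.0000 0.0000 1.0000
    outer loop
      vertex 0.0 0.0 13.0
      vertex 9.0 26.0 13.0
      vertex 0.0 26.0 13.0
    endloop
  endfacet
  facet normal 0.0000 -1.0000 0.0000
    outer loop
      vertex 0.0 0.0 0.0
      vertex 26.0 0.0 0.0
      vertex 26.0 0.0 13.0
    endloop
  endfacet
  facet normal 0.0000 -1.0000 0.0000
    outer loop
      vertex 0.0 0.0 0.0
      vertex 26.0 0.0 13.0
      vertex 0.0 0.0 13.0
    endloop
  endfacet
  facet normal 1.0000 0.0000 0.0000
    outer loop
      vertex 26.0 0.0 0.0
      vertex 26.0 4.0 0.0
      vertex 26.0 4.0 13.0
    endloop
  endfacet
  facet normal 1.0000 0.0000 0.0000
    outer loop
      vertex 26.0 0.0 0.0
      vertex 26.0 4.0 13.0
      vertex 26.0 0.0 13.0
    endloop
  endfacet
  facet normal 0.0000 1.0000 0.0000
    outer loop
      vertex 26.0 4.0 0.0
      vertex 9.0 4.0 0.0
      vertex 9.0 4.0 13.0
    endloop
  endfacet
  facet normal 0.0000 1.0000 0.0000
    outer loop
      vertex 26.0 4.0 0.0
      vertex 9.0 4.0 13.0
      vertex 26.0 4.0 13.0
    endloop
  endfacet
  facet normal 1.0000 0.0000 0.0000
    outer loop
      vertex 9.0 4.0 0.0
      vertex 9.0 26.0 0.0
      vertex 9.0 26.0 13.0
    endloop
  endfacet
  facet normal 1.0000 0.0000 0.0000
    outer loop
      vertex 9.0 4.0 0.0
      vertex 9.0 26.0 13.0
      vertex 9.0 4.0 13.0
    endloop
  endfacet
  facet normal 0.0000 1.0000 0.0000
    outer loop
      vertex 9.0 26.0 0.0
      vertex 0.0 26.0 0.0
      vertex 0.0 26.0 13.0
    endloop
  endfacet
  facet normal 0.0000 1.0000 0.0000
    outer loop
      vertex 9.0 26.0 0.0
      vertex 0.0 26.0 13.0
      vertex 9.0 26.0 13.0
    endloop
  endfacet
  facet normal -1.0000 0.0000 0.0000
    outer loop
      vertex 0.0 26.0 0.0
      vertex 0.0 0.0 0.0
      vertex 0.0 0.0 13.0
    endloop
  endfacet
  facet normal -1.0000 0.0000 0.0000
    outer loop
      vertex 0.0 26.0 0.0
      vertex 0.0 0.0 13.0
      vertex 0.0 26.0 13.0
    endloop
  endfacet
endsolid part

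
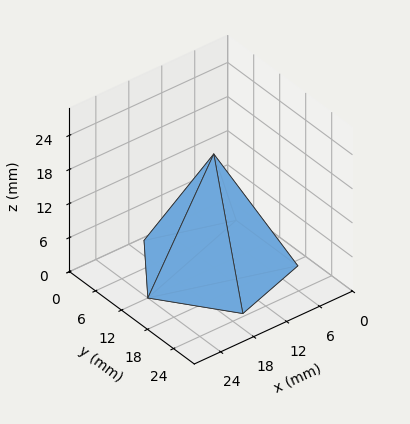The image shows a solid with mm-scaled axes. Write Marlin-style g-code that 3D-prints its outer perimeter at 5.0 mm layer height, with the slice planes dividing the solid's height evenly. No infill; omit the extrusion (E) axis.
Reading the render: the shape is a regular 5-sided pyramid, base circumscribed radius ≈ 12 mm, apex at z ≈ 20 mm (dimensions read to the nearest mm from the axis ticks). For the g-code, the solid's height is divided into equal slices at the stated Δz and each level perimeter traced with G1 moves after a G0 lift.

; perimeter-only toolpath
G21 ; units = mm
G90 ; absolute positioning
G28 ; home
; layer 1
G0 Z5.0
G0 X21.0 Y12.0
G1 X14.8 Y20.5
G1 X4.7 Y17.3
G1 X4.7 Y6.7
G1 X14.8 Y3.5
G1 X21.0 Y12.0
; layer 2
G0 Z10.0
G0 X18.0 Y12.0
G1 X13.8 Y17.7
G1 X7.2 Y15.6
G1 X7.2 Y8.4
G1 X13.8 Y6.3
G1 X18.0 Y12.0
; layer 3
G0 Z15.0
G0 X15.0 Y12.0
G1 X12.9 Y14.8
G1 X9.6 Y13.8
G1 X9.6 Y10.2
G1 X12.9 Y9.2
G1 X15.0 Y12.0
M2 ; end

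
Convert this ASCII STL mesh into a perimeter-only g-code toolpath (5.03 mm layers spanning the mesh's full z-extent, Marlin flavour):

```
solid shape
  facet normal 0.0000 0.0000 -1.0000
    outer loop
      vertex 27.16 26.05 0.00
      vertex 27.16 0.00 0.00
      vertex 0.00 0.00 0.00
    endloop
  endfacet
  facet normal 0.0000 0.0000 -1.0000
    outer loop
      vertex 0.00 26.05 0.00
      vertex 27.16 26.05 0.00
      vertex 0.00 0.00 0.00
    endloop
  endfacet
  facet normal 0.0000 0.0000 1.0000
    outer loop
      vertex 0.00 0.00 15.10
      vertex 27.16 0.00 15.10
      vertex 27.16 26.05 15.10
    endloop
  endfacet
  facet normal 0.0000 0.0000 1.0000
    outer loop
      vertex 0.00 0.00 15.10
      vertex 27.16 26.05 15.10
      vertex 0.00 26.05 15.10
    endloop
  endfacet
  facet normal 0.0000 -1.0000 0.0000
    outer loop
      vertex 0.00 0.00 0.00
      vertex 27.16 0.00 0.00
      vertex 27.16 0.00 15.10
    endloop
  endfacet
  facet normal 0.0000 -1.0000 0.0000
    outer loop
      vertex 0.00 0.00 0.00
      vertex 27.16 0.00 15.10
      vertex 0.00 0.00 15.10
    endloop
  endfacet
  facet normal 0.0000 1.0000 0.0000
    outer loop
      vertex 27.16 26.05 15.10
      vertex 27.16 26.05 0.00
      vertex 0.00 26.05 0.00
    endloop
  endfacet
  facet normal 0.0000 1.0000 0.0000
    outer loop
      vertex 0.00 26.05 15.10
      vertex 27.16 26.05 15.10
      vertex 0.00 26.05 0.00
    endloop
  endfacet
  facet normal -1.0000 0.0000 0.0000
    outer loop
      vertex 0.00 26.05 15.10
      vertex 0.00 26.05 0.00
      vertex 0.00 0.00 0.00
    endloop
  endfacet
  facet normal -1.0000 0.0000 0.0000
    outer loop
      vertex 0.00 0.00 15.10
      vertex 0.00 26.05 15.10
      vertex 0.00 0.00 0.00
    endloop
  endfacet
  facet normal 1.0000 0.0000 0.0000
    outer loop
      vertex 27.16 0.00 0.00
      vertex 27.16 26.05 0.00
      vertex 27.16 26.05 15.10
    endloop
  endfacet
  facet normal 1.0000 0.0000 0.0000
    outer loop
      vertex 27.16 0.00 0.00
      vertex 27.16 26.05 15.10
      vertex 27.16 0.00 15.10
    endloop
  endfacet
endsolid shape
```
; perimeter-only toolpath
G21 ; units = mm
G90 ; absolute positioning
G28 ; home
; layer 1
G0 Z5.03
G0 X0.00 Y0.00
G1 X27.16 Y0.00
G1 X27.16 Y26.05
G1 X0.00 Y26.05
G1 X0.00 Y0.00
; layer 2
G0 Z10.07
G0 X0.00 Y0.00
G1 X27.16 Y0.00
G1 X27.16 Y26.05
G1 X0.00 Y26.05
G1 X0.00 Y0.00
; layer 3
G0 Z15.10
G0 X0.00 Y0.00
G1 X27.16 Y0.00
G1 X27.16 Y26.05
G1 X0.00 Y26.05
G1 X0.00 Y0.00
M2 ; end

The solid is a rectangular box, roughly 27.2 × 26.1 mm footprint and 15.1 mm tall. Slicing at Δz = 5.03 mm — 3 equal slices spanning the solid's height, so layer i sits at z = i·h/3 — gives 3 non-empty perimeters. Each is a 4-segment closed polygon; G0 lifts to the layer z and rapids to the start vertex, then G1 traces the edges.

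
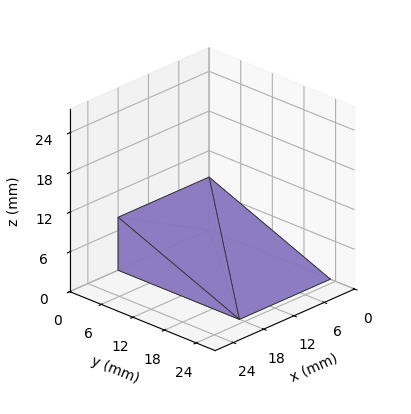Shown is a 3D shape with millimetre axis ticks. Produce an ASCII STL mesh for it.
Reading the render: the shape is a wedge (ramp): 18 × 23 mm base, rising to 8 mm along the y=0 edge and sloping linearly to z=0 at y=23 (dimensions read to the nearest mm from the axis ticks). For the STL, each face is triangulated and given an outward normal.

solid part
  facet normal 0.0000 0.0000 -1.0000
    outer loop
      vertex 18.0 23.0 0.0
      vertex 18.0 0.0 0.0
      vertex 0.0 0.0 0.0
    endloop
  endfacet
  facet normal 0.0000 0.0000 -1.0000
    outer loop
      vertex 0.0 23.0 0.0
      vertex 18.0 23.0 0.0
      vertex 0.0 0.0 0.0
    endloop
  endfacet
  facet normal 0.0000 -1.0000 0.0000
    outer loop
      vertex 0.0 0.0 0.0
      vertex 18.0 0.0 0.0
      vertex 18.0 0.0 8.0
    endloop
  endfacet
  facet normal 0.0000 -1.0000 0.0000
    outer loop
      vertex 0.0 0.0 0.0
      vertex 18.0 0.0 8.0
      vertex 0.0 0.0 8.0
    endloop
  endfacet
  facet normal 0.0000 0.3285 0.9445
    outer loop
      vertex 0.0 0.0 8.0
      vertex 18.0 0.0 8.0
      vertex 18.0 23.0 0.0
    endloop
  endfacet
  facet normal 0.0000 0.3285 0.9445
    outer loop
      vertex 0.0 0.0 8.0
      vertex 18.0 23.0 0.0
      vertex 0.0 23.0 0.0
    endloop
  endfacet
  facet normal -1.0000 0.0000 0.0000
    outer loop
      vertex 0.0 0.0 8.0
      vertex 0.0 23.0 0.0
      vertex 0.0 0.0 0.0
    endloop
  endfacet
  facet normal 1.0000 0.0000 0.0000
    outer loop
      vertex 18.0 0.0 0.0
      vertex 18.0 23.0 0.0
      vertex 18.0 0.0 8.0
    endloop
  endfacet
endsolid part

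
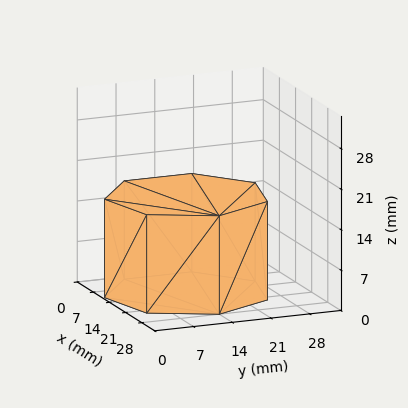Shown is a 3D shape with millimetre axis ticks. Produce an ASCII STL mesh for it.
Reading the render: the shape is a regular 7-sided prism (a cylinder approximated with 7 flat sides), circumscribed radius ≈ 14 mm, height ≈ 17 mm (dimensions read to the nearest mm from the axis ticks). For the STL, each face is triangulated and given an outward normal.

solid part
  facet normal 0.0000 0.0000 -1.0000
    outer loop
      vertex 10.9 27.6 0.0
      vertex 22.7 24.9 0.0
      vertex 28.0 14.0 0.0
    endloop
  endfacet
  facet normal 0.0000 0.0000 -1.0000
    outer loop
      vertex 1.4 20.1 0.0
      vertex 10.9 27.6 0.0
      vertex 28.0 14.0 0.0
    endloop
  endfacet
  facet normal 0.0000 0.0000 -1.0000
    outer loop
      vertex 1.4 7.9 0.0
      vertex 1.4 20.1 0.0
      vertex 28.0 14.0 0.0
    endloop
  endfacet
  facet normal 0.0000 0.0000 -1.0000
    outer loop
      vertex 10.9 0.4 0.0
      vertex 1.4 7.9 0.0
      vertex 28.0 14.0 0.0
    endloop
  endfacet
  facet normal 0.0000 0.0000 -1.0000
    outer loop
      vertex 22.7 3.1 0.0
      vertex 10.9 0.4 0.0
      vertex 28.0 14.0 0.0
    endloop
  endfacet
  facet normal 0.0000 0.0000 1.0000
    outer loop
      vertex 28.0 14.0 17.0
      vertex 22.7 24.9 17.0
      vertex 10.9 27.6 17.0
    endloop
  endfacet
  facet normal 0.0000 0.0000 1.0000
    outer loop
      vertex 28.0 14.0 17.0
      vertex 10.9 27.6 17.0
      vertex 1.4 20.1 17.0
    endloop
  endfacet
  facet normal 0.0000 0.0000 1.0000
    outer loop
      vertex 28.0 14.0 17.0
      vertex 1.4 20.1 17.0
      vertex 1.4 7.9 17.0
    endloop
  endfacet
  facet normal 0.0000 0.0000 1.0000
    outer loop
      vertex 28.0 14.0 17.0
      vertex 1.4 7.9 17.0
      vertex 10.9 0.4 17.0
    endloop
  endfacet
  facet normal 0.0000 0.0000 1.0000
    outer loop
      vertex 28.0 14.0 17.0
      vertex 10.9 0.4 17.0
      vertex 22.7 3.1 17.0
    endloop
  endfacet
  facet normal 0.8993 0.4373 0.0000
    outer loop
      vertex 28.0 14.0 0.0
      vertex 22.7 24.9 0.0
      vertex 22.7 24.9 17.0
    endloop
  endfacet
  facet normal 0.8993 0.4373 0.0000
    outer loop
      vertex 28.0 14.0 0.0
      vertex 22.7 24.9 17.0
      vertex 28.0 14.0 17.0
    endloop
  endfacet
  facet normal 0.2230 0.9748 0.0000
    outer loop
      vertex 22.7 24.9 0.0
      vertex 10.9 27.6 0.0
      vertex 10.9 27.6 17.0
    endloop
  endfacet
  facet normal 0.2230 0.9748 0.0000
    outer loop
      vertex 22.7 24.9 0.0
      vertex 10.9 27.6 17.0
      vertex 22.7 24.9 17.0
    endloop
  endfacet
  facet normal -0.6196 0.7849 0.0000
    outer loop
      vertex 10.9 27.6 0.0
      vertex 1.4 20.1 0.0
      vertex 1.4 20.1 17.0
    endloop
  endfacet
  facet normal -0.6196 0.7849 0.0000
    outer loop
      vertex 10.9 27.6 0.0
      vertex 1.4 20.1 17.0
      vertex 10.9 27.6 17.0
    endloop
  endfacet
  facet normal -1.0000 0.0000 0.0000
    outer loop
      vertex 1.4 20.1 0.0
      vertex 1.4 7.9 0.0
      vertex 1.4 7.9 17.0
    endloop
  endfacet
  facet normal -1.0000 0.0000 0.0000
    outer loop
      vertex 1.4 20.1 0.0
      vertex 1.4 7.9 17.0
      vertex 1.4 20.1 17.0
    endloop
  endfacet
  facet normal -0.6196 -0.7849 0.0000
    outer loop
      vertex 1.4 7.9 0.0
      vertex 10.9 0.4 0.0
      vertex 10.9 0.4 17.0
    endloop
  endfacet
  facet normal -0.6196 -0.7849 0.0000
    outer loop
      vertex 1.4 7.9 0.0
      vertex 10.9 0.4 17.0
      vertex 1.4 7.9 17.0
    endloop
  endfacet
  facet normal 0.2230 -0.9748 0.0000
    outer loop
      vertex 10.9 0.4 0.0
      vertex 22.7 3.1 0.0
      vertex 22.7 3.1 17.0
    endloop
  endfacet
  facet normal 0.2230 -0.9748 0.0000
    outer loop
      vertex 10.9 0.4 0.0
      vertex 22.7 3.1 17.0
      vertex 10.9 0.4 17.0
    endloop
  endfacet
  facet normal 0.8993 -0.4373 0.0000
    outer loop
      vertex 22.7 3.1 0.0
      vertex 28.0 14.0 0.0
      vertex 28.0 14.0 17.0
    endloop
  endfacet
  facet normal 0.8993 -0.4373 0.0000
    outer loop
      vertex 22.7 3.1 0.0
      vertex 28.0 14.0 17.0
      vertex 22.7 3.1 17.0
    endloop
  endfacet
endsolid part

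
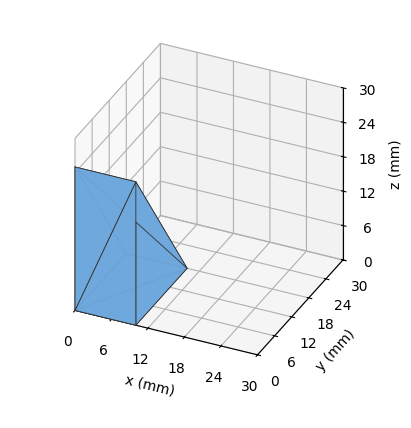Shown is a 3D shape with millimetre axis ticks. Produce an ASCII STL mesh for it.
Reading the render: the shape is a wedge (ramp): 10 × 18 mm base, rising to 25 mm along the y=0 edge and sloping linearly to z=0 at y=18 (dimensions read to the nearest mm from the axis ticks). For the STL, each face is triangulated and given an outward normal.

solid part
  facet normal 0.0000 0.0000 -1.0000
    outer loop
      vertex 10.000 18.000 0.000
      vertex 10.000 0.000 0.000
      vertex 0.000 0.000 0.000
    endloop
  endfacet
  facet normal 0.0000 0.0000 -1.0000
    outer loop
      vertex 0.000 18.000 0.000
      vertex 10.000 18.000 0.000
      vertex 0.000 0.000 0.000
    endloop
  endfacet
  facet normal 0.0000 -1.0000 0.0000
    outer loop
      vertex 0.000 0.000 0.000
      vertex 10.000 0.000 0.000
      vertex 10.000 0.000 25.000
    endloop
  endfacet
  facet normal 0.0000 -1.0000 0.0000
    outer loop
      vertex 0.000 0.000 0.000
      vertex 10.000 0.000 25.000
      vertex 0.000 0.000 25.000
    endloop
  endfacet
  facet normal 0.0000 0.8115 0.5843
    outer loop
      vertex 0.000 0.000 25.000
      vertex 10.000 0.000 25.000
      vertex 10.000 18.000 0.000
    endloop
  endfacet
  facet normal 0.0000 0.8115 0.5843
    outer loop
      vertex 0.000 0.000 25.000
      vertex 10.000 18.000 0.000
      vertex 0.000 18.000 0.000
    endloop
  endfacet
  facet normal -1.0000 0.0000 0.0000
    outer loop
      vertex 0.000 0.000 25.000
      vertex 0.000 18.000 0.000
      vertex 0.000 0.000 0.000
    endloop
  endfacet
  facet normal 1.0000 0.0000 0.0000
    outer loop
      vertex 10.000 0.000 0.000
      vertex 10.000 18.000 0.000
      vertex 10.000 0.000 25.000
    endloop
  endfacet
endsolid part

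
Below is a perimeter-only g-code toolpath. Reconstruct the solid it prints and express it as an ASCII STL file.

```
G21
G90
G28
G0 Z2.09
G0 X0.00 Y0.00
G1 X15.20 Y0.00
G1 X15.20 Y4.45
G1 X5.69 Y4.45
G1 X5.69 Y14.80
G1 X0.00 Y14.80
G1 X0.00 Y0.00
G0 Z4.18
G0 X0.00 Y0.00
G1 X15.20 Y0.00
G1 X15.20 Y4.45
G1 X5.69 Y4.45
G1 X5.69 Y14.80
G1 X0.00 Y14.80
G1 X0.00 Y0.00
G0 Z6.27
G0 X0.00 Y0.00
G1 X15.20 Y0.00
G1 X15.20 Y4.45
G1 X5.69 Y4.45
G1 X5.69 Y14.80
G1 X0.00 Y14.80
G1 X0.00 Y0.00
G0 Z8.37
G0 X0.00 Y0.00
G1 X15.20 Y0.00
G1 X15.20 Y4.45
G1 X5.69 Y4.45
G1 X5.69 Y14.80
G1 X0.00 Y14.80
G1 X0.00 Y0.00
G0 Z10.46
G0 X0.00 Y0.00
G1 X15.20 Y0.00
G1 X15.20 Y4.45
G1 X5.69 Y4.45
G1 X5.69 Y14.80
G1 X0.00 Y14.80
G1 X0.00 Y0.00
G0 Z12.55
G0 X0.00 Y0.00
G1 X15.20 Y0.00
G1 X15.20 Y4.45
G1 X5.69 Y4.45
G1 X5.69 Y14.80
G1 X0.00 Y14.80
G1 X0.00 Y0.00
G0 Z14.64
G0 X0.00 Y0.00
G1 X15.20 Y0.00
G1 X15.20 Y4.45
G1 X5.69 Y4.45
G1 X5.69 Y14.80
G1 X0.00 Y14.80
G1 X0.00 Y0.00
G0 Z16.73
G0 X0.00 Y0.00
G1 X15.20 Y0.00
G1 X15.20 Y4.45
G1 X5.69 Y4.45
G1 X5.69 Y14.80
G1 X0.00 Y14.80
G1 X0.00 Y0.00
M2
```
solid part
  facet normal 0.0000 0.0000 -1.0000
    outer loop
      vertex 15.20 4.45 0.00
      vertex 15.20 0.00 0.00
      vertex 0.00 0.00 0.00
    endloop
  endfacet
  facet normal 0.0000 0.0000 -1.0000
    outer loop
      vertex 5.69 4.45 0.00
      vertex 15.20 4.45 0.00
      vertex 0.00 0.00 0.00
    endloop
  endfacet
  facet normal 0.0000 0.0000 -1.0000
    outer loop
      vertex 5.69 14.80 0.00
      vertex 5.69 4.45 0.00
      vertex 0.00 0.00 0.00
    endloop
  endfacet
  facet normal 0.0000 0.0000 -1.0000
    outer loop
      vertex 0.00 14.80 0.00
      vertex 5.69 14.80 0.00
      vertex 0.00 0.00 0.00
    endloop
  endfacet
  facet normal 0.0000 0.0000 1.0000
    outer loop
      vertex 0.00 0.00 16.73
      vertex 15.20 0.00 16.73
      vertex 15.20 4.45 16.73
    endloop
  endfacet
  facet normal 0.0000 0.0000 1.0000
    outer loop
      vertex 0.00 0.00 16.73
      vertex 15.20 4.45 16.73
      vertex 5.69 4.45 16.73
    endloop
  endfacet
  facet normal 0.0000 0.0000 1.0000
    outer loop
      vertex 0.00 0.00 16.73
      vertex 5.69 4.45 16.73
      vertex 5.69 14.80 16.73
    endloop
  endfacet
  facet normal 0.0000 0.0000 1.0000
    outer loop
      vertex 0.00 0.00 16.73
      vertex 5.69 14.80 16.73
      vertex 0.00 14.80 16.73
    endloop
  endfacet
  facet normal 0.0000 -1.0000 0.0000
    outer loop
      vertex 0.00 0.00 0.00
      vertex 15.20 0.00 0.00
      vertex 15.20 0.00 16.73
    endloop
  endfacet
  facet normal 0.0000 -1.0000 0.0000
    outer loop
      vertex 0.00 0.00 0.00
      vertex 15.20 0.00 16.73
      vertex 0.00 0.00 16.73
    endloop
  endfacet
  facet normal 1.0000 0.0000 0.0000
    outer loop
      vertex 15.20 0.00 0.00
      vertex 15.20 4.45 0.00
      vertex 15.20 4.45 16.73
    endloop
  endfacet
  facet normal 1.0000 0.0000 0.0000
    outer loop
      vertex 15.20 0.00 0.00
      vertex 15.20 4.45 16.73
      vertex 15.20 0.00 16.73
    endloop
  endfacet
  facet normal 0.0000 1.0000 0.0000
    outer loop
      vertex 15.20 4.45 0.00
      vertex 5.69 4.45 0.00
      vertex 5.69 4.45 16.73
    endloop
  endfacet
  facet normal 0.0000 1.0000 0.0000
    outer loop
      vertex 15.20 4.45 0.00
      vertex 5.69 4.45 16.73
      vertex 15.20 4.45 16.73
    endloop
  endfacet
  facet normal 1.0000 0.0000 0.0000
    outer loop
      vertex 5.69 4.45 0.00
      vertex 5.69 14.80 0.00
      vertex 5.69 14.80 16.73
    endloop
  endfacet
  facet normal 1.0000 0.0000 0.0000
    outer loop
      vertex 5.69 4.45 0.00
      vertex 5.69 14.80 16.73
      vertex 5.69 4.45 16.73
    endloop
  endfacet
  facet normal 0.0000 1.0000 0.0000
    outer loop
      vertex 5.69 14.80 0.00
      vertex 0.00 14.80 0.00
      vertex 0.00 14.80 16.73
    endloop
  endfacet
  facet normal 0.0000 1.0000 0.0000
    outer loop
      vertex 5.69 14.80 0.00
      vertex 0.00 14.80 16.73
      vertex 5.69 14.80 16.73
    endloop
  endfacet
  facet normal -1.0000 0.0000 0.0000
    outer loop
      vertex 0.00 14.80 0.00
      vertex 0.00 0.00 0.00
      vertex 0.00 0.00 16.73
    endloop
  endfacet
  facet normal -1.0000 0.0000 0.0000
    outer loop
      vertex 0.00 14.80 0.00
      vertex 0.00 0.00 16.73
      vertex 0.00 14.80 16.73
    endloop
  endfacet
endsolid part

The G0 Z moves step by Δz≈2.09 mm. Every layer's G1 loop is the same polygon, so the solid is a straight extrusion of it from z=0 to z≈16.7. Closing with flat bottom and top caps and triangulating gives 20 facets — an L-shaped prism: outer 15.2 × 14.8 mm, arm thicknesses ≈ 4.45 mm (horizontal) and 5.69 mm (vertical), extruded 16.7 mm in z.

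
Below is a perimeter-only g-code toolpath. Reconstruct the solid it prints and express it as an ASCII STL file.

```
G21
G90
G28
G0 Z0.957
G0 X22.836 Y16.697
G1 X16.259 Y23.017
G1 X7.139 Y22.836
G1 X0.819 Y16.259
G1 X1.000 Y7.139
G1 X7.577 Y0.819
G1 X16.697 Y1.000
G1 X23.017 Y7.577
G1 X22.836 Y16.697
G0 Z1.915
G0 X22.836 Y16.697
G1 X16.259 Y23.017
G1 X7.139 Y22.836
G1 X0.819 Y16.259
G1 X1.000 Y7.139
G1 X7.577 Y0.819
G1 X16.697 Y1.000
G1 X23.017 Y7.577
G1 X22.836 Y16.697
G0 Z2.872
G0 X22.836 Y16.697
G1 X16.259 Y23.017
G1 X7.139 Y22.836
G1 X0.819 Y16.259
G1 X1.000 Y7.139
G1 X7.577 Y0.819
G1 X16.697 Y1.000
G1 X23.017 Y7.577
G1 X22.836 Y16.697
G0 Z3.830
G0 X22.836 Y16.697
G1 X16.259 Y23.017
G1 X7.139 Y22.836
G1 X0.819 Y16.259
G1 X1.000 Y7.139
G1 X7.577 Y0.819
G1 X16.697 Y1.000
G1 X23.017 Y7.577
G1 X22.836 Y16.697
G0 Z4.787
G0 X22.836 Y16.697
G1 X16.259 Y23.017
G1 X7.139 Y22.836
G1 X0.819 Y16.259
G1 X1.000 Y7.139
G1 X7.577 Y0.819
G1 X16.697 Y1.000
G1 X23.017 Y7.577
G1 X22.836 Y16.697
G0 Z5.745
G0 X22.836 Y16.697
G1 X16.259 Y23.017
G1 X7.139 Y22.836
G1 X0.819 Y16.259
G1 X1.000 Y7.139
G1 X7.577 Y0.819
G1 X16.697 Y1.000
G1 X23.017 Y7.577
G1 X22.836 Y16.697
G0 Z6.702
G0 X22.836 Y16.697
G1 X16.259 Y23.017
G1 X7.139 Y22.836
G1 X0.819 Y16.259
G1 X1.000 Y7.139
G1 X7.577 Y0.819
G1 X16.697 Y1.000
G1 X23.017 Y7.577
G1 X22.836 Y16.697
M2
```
solid part
  facet normal 0.0000 0.0000 -1.0000
    outer loop
      vertex 7.139 22.836 0.000
      vertex 16.259 23.017 0.000
      vertex 22.836 16.697 0.000
    endloop
  endfacet
  facet normal 0.0000 0.0000 -1.0000
    outer loop
      vertex 0.819 16.259 0.000
      vertex 7.139 22.836 0.000
      vertex 22.836 16.697 0.000
    endloop
  endfacet
  facet normal 0.0000 0.0000 -1.0000
    outer loop
      vertex 1.000 7.139 0.000
      vertex 0.819 16.259 0.000
      vertex 22.836 16.697 0.000
    endloop
  endfacet
  facet normal 0.0000 0.0000 -1.0000
    outer loop
      vertex 7.577 0.819 0.000
      vertex 1.000 7.139 0.000
      vertex 22.836 16.697 0.000
    endloop
  endfacet
  facet normal 0.0000 0.0000 -1.0000
    outer loop
      vertex 16.697 1.000 0.000
      vertex 7.577 0.819 0.000
      vertex 22.836 16.697 0.000
    endloop
  endfacet
  facet normal 0.0000 0.0000 -1.0000
    outer loop
      vertex 23.017 7.577 0.000
      vertex 16.697 1.000 0.000
      vertex 22.836 16.697 0.000
    endloop
  endfacet
  facet normal 0.0000 0.0000 1.0000
    outer loop
      vertex 22.836 16.697 6.702
      vertex 16.259 23.017 6.702
      vertex 7.139 22.836 6.702
    endloop
  endfacet
  facet normal 0.0000 0.0000 1.0000
    outer loop
      vertex 22.836 16.697 6.702
      vertex 7.139 22.836 6.702
      vertex 0.819 16.259 6.702
    endloop
  endfacet
  facet normal 0.0000 0.0000 1.0000
    outer loop
      vertex 22.836 16.697 6.702
      vertex 0.819 16.259 6.702
      vertex 1.000 7.139 6.702
    endloop
  endfacet
  facet normal 0.0000 0.0000 1.0000
    outer loop
      vertex 22.836 16.697 6.702
      vertex 1.000 7.139 6.702
      vertex 7.577 0.819 6.702
    endloop
  endfacet
  facet normal 0.0000 0.0000 1.0000
    outer loop
      vertex 22.836 16.697 6.702
      vertex 7.577 0.819 6.702
      vertex 16.697 1.000 6.702
    endloop
  endfacet
  facet normal 0.0000 0.0000 1.0000
    outer loop
      vertex 22.836 16.697 6.702
      vertex 16.697 1.000 6.702
      vertex 23.017 7.577 6.702
    endloop
  endfacet
  facet normal 0.6929 0.7211 0.0000
    outer loop
      vertex 22.836 16.697 0.000
      vertex 16.259 23.017 0.000
      vertex 16.259 23.017 6.702
    endloop
  endfacet
  facet normal 0.6929 0.7211 0.0000
    outer loop
      vertex 22.836 16.697 0.000
      vertex 16.259 23.017 6.702
      vertex 22.836 16.697 6.702
    endloop
  endfacet
  facet normal -0.0198 0.9998 0.0000
    outer loop
      vertex 16.259 23.017 0.000
      vertex 7.139 22.836 0.000
      vertex 7.139 22.836 6.702
    endloop
  endfacet
  facet normal -0.0198 0.9998 0.0000
    outer loop
      vertex 16.259 23.017 0.000
      vertex 7.139 22.836 6.702
      vertex 16.259 23.017 6.702
    endloop
  endfacet
  facet normal -0.7211 0.6929 0.0000
    outer loop
      vertex 7.139 22.836 0.000
      vertex 0.819 16.259 0.000
      vertex 0.819 16.259 6.702
    endloop
  endfacet
  facet normal -0.7211 0.6929 0.0000
    outer loop
      vertex 7.139 22.836 0.000
      vertex 0.819 16.259 6.702
      vertex 7.139 22.836 6.702
    endloop
  endfacet
  facet normal -0.9998 -0.0198 0.0000
    outer loop
      vertex 0.819 16.259 0.000
      vertex 1.000 7.139 0.000
      vertex 1.000 7.139 6.702
    endloop
  endfacet
  facet normal -0.9998 -0.0198 0.0000
    outer loop
      vertex 0.819 16.259 0.000
      vertex 1.000 7.139 6.702
      vertex 0.819 16.259 6.702
    endloop
  endfacet
  facet normal -0.6929 -0.7211 0.0000
    outer loop
      vertex 1.000 7.139 0.000
      vertex 7.577 0.819 0.000
      vertex 7.577 0.819 6.702
    endloop
  endfacet
  facet normal -0.6929 -0.7211 0.0000
    outer loop
      vertex 1.000 7.139 0.000
      vertex 7.577 0.819 6.702
      vertex 1.000 7.139 6.702
    endloop
  endfacet
  facet normal 0.0198 -0.9998 0.0000
    outer loop
      vertex 7.577 0.819 0.000
      vertex 16.697 1.000 0.000
      vertex 16.697 1.000 6.702
    endloop
  endfacet
  facet normal 0.0198 -0.9998 0.0000
    outer loop
      vertex 7.577 0.819 0.000
      vertex 16.697 1.000 6.702
      vertex 7.577 0.819 6.702
    endloop
  endfacet
  facet normal 0.7211 -0.6929 0.0000
    outer loop
      vertex 16.697 1.000 0.000
      vertex 23.017 7.577 0.000
      vertex 23.017 7.577 6.702
    endloop
  endfacet
  facet normal 0.7211 -0.6929 0.0000
    outer loop
      vertex 16.697 1.000 0.000
      vertex 23.017 7.577 6.702
      vertex 16.697 1.000 6.702
    endloop
  endfacet
  facet normal 0.9998 0.0198 0.0000
    outer loop
      vertex 23.017 7.577 0.000
      vertex 22.836 16.697 0.000
      vertex 22.836 16.697 6.702
    endloop
  endfacet
  facet normal 0.9998 0.0198 0.0000
    outer loop
      vertex 23.017 7.577 0.000
      vertex 22.836 16.697 6.702
      vertex 23.017 7.577 6.702
    endloop
  endfacet
endsolid part

The G0 Z moves step by Δz≈0.957 mm. Every layer's G1 loop is the same polygon, so the solid is a straight extrusion of it from z=0 to z≈6.7. Closing with flat bottom and top caps and triangulating gives 28 facets — a regular 8-sided prism (a cylinder approximated with 8 flat sides), circumscribed radius ≈ 11.9 mm, height ≈ 6.7 mm.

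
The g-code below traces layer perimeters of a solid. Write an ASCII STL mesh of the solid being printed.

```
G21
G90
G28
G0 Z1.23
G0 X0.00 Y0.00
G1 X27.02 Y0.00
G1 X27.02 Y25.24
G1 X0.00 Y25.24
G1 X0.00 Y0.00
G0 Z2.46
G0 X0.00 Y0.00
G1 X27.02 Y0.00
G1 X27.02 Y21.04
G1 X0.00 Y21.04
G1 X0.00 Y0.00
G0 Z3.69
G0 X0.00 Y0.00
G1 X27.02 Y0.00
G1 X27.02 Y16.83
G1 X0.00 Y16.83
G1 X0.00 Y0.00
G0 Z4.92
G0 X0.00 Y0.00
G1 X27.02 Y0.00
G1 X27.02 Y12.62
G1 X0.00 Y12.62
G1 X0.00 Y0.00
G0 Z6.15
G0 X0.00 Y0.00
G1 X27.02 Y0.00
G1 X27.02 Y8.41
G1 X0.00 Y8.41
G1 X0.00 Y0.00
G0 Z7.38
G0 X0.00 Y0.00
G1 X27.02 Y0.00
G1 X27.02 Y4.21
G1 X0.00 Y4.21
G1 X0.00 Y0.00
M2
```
solid part
  facet normal 0.0000 0.0000 -1.0000
    outer loop
      vertex 27.02 29.45 0.00
      vertex 27.02 0.00 0.00
      vertex 0.00 0.00 0.00
    endloop
  endfacet
  facet normal 0.0000 0.0000 -1.0000
    outer loop
      vertex 0.00 29.45 0.00
      vertex 27.02 29.45 0.00
      vertex 0.00 0.00 0.00
    endloop
  endfacet
  facet normal 0.0000 -1.0000 0.0000
    outer loop
      vertex 0.00 0.00 0.00
      vertex 27.02 0.00 0.00
      vertex 27.02 0.00 8.61
    endloop
  endfacet
  facet normal 0.0000 -1.0000 0.0000
    outer loop
      vertex 0.00 0.00 0.00
      vertex 27.02 0.00 8.61
      vertex 0.00 0.00 8.61
    endloop
  endfacet
  facet normal 0.0000 0.2806 0.9598
    outer loop
      vertex 0.00 0.00 8.61
      vertex 27.02 0.00 8.61
      vertex 27.02 29.45 0.00
    endloop
  endfacet
  facet normal 0.0000 0.2806 0.9598
    outer loop
      vertex 0.00 0.00 8.61
      vertex 27.02 29.45 0.00
      vertex 0.00 29.45 0.00
    endloop
  endfacet
  facet normal -1.0000 0.0000 0.0000
    outer loop
      vertex 0.00 0.00 8.61
      vertex 0.00 29.45 0.00
      vertex 0.00 0.00 0.00
    endloop
  endfacet
  facet normal 1.0000 0.0000 0.0000
    outer loop
      vertex 27.02 0.00 0.00
      vertex 27.02 29.45 0.00
      vertex 27.02 0.00 8.61
    endloop
  endfacet
endsolid part

The G0 Z moves step by Δz≈1.23 mm. The G1 loops shrink linearly with z, so the solid tapers from its base footprint up to z≈8.61. Closing with a flat bottom cap and the tapered top and triangulating gives 8 facets — a wedge (ramp): 27 × 29.4 mm base, rising to 8.61 mm along the y=0 edge and sloping linearly to z=0 at y=29.4.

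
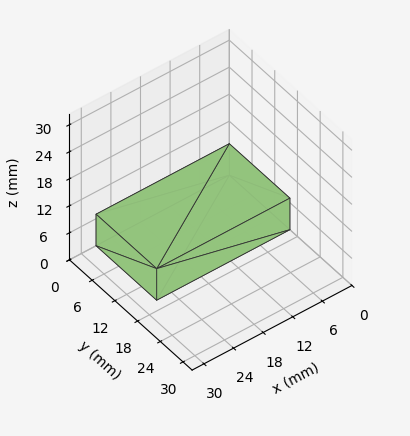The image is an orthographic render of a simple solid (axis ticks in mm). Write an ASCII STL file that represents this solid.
Reading the render: the shape is a rectangular box, roughly 27 × 16 mm footprint and 7 mm tall (dimensions read to the nearest mm from the axis ticks). For the STL, each face is triangulated and given an outward normal.

solid part
  facet normal 0.0000 0.0000 -1.0000
    outer loop
      vertex 27.00 16.00 0.00
      vertex 27.00 0.00 0.00
      vertex 0.00 0.00 0.00
    endloop
  endfacet
  facet normal 0.0000 0.0000 -1.0000
    outer loop
      vertex 0.00 16.00 0.00
      vertex 27.00 16.00 0.00
      vertex 0.00 0.00 0.00
    endloop
  endfacet
  facet normal 0.0000 0.0000 1.0000
    outer loop
      vertex 0.00 0.00 7.00
      vertex 27.00 0.00 7.00
      vertex 27.00 16.00 7.00
    endloop
  endfacet
  facet normal 0.0000 0.0000 1.0000
    outer loop
      vertex 0.00 0.00 7.00
      vertex 27.00 16.00 7.00
      vertex 0.00 16.00 7.00
    endloop
  endfacet
  facet normal 0.0000 -1.0000 0.0000
    outer loop
      vertex 0.00 0.00 0.00
      vertex 27.00 0.00 0.00
      vertex 27.00 0.00 7.00
    endloop
  endfacet
  facet normal 0.0000 -1.0000 0.0000
    outer loop
      vertex 0.00 0.00 0.00
      vertex 27.00 0.00 7.00
      vertex 0.00 0.00 7.00
    endloop
  endfacet
  facet normal 0.0000 1.0000 0.0000
    outer loop
      vertex 27.00 16.00 7.00
      vertex 27.00 16.00 0.00
      vertex 0.00 16.00 0.00
    endloop
  endfacet
  facet normal 0.0000 1.0000 0.0000
    outer loop
      vertex 0.00 16.00 7.00
      vertex 27.00 16.00 7.00
      vertex 0.00 16.00 0.00
    endloop
  endfacet
  facet normal -1.0000 0.0000 0.0000
    outer loop
      vertex 0.00 16.00 7.00
      vertex 0.00 16.00 0.00
      vertex 0.00 0.00 0.00
    endloop
  endfacet
  facet normal -1.0000 0.0000 0.0000
    outer loop
      vertex 0.00 0.00 7.00
      vertex 0.00 16.00 7.00
      vertex 0.00 0.00 0.00
    endloop
  endfacet
  facet normal 1.0000 0.0000 0.0000
    outer loop
      vertex 27.00 0.00 0.00
      vertex 27.00 16.00 0.00
      vertex 27.00 16.00 7.00
    endloop
  endfacet
  facet normal 1.0000 0.0000 0.0000
    outer loop
      vertex 27.00 0.00 0.00
      vertex 27.00 16.00 7.00
      vertex 27.00 0.00 7.00
    endloop
  endfacet
endsolid part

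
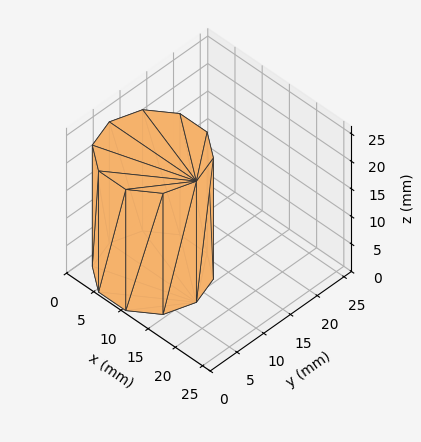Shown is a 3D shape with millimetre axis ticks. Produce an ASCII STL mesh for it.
Reading the render: the shape is a regular 10-sided prism (a cylinder approximated with 10 flat sides), circumscribed radius ≈ 8 mm, height ≈ 22 mm (dimensions read to the nearest mm from the axis ticks). For the STL, each face is triangulated and given an outward normal.

solid part
  facet normal 0.0000 0.0000 -1.0000
    outer loop
      vertex 10.5 15.6 0.0
      vertex 14.5 12.7 0.0
      vertex 16.0 8.0 0.0
    endloop
  endfacet
  facet normal 0.0000 0.0000 -1.0000
    outer loop
      vertex 5.5 15.6 0.0
      vertex 10.5 15.6 0.0
      vertex 16.0 8.0 0.0
    endloop
  endfacet
  facet normal 0.0000 0.0000 -1.0000
    outer loop
      vertex 1.5 12.7 0.0
      vertex 5.5 15.6 0.0
      vertex 16.0 8.0 0.0
    endloop
  endfacet
  facet normal 0.0000 0.0000 -1.0000
    outer loop
      vertex 0.0 8.0 0.0
      vertex 1.5 12.7 0.0
      vertex 16.0 8.0 0.0
    endloop
  endfacet
  facet normal 0.0000 0.0000 -1.0000
    outer loop
      vertex 1.5 3.3 0.0
      vertex 0.0 8.0 0.0
      vertex 16.0 8.0 0.0
    endloop
  endfacet
  facet normal 0.0000 0.0000 -1.0000
    outer loop
      vertex 5.5 0.4 0.0
      vertex 1.5 3.3 0.0
      vertex 16.0 8.0 0.0
    endloop
  endfacet
  facet normal 0.0000 0.0000 -1.0000
    outer loop
      vertex 10.5 0.4 0.0
      vertex 5.5 0.4 0.0
      vertex 16.0 8.0 0.0
    endloop
  endfacet
  facet normal 0.0000 0.0000 -1.0000
    outer loop
      vertex 14.5 3.3 0.0
      vertex 10.5 0.4 0.0
      vertex 16.0 8.0 0.0
    endloop
  endfacet
  facet normal 0.0000 0.0000 1.0000
    outer loop
      vertex 16.0 8.0 22.0
      vertex 14.5 12.7 22.0
      vertex 10.5 15.6 22.0
    endloop
  endfacet
  facet normal 0.0000 0.0000 1.0000
    outer loop
      vertex 16.0 8.0 22.0
      vertex 10.5 15.6 22.0
      vertex 5.5 15.6 22.0
    endloop
  endfacet
  facet normal 0.0000 0.0000 1.0000
    outer loop
      vertex 16.0 8.0 22.0
      vertex 5.5 15.6 22.0
      vertex 1.5 12.7 22.0
    endloop
  endfacet
  facet normal 0.0000 0.0000 1.0000
    outer loop
      vertex 16.0 8.0 22.0
      vertex 1.5 12.7 22.0
      vertex 0.0 8.0 22.0
    endloop
  endfacet
  facet normal 0.0000 0.0000 1.0000
    outer loop
      vertex 16.0 8.0 22.0
      vertex 0.0 8.0 22.0
      vertex 1.5 3.3 22.0
    endloop
  endfacet
  facet normal 0.0000 0.0000 1.0000
    outer loop
      vertex 16.0 8.0 22.0
      vertex 1.5 3.3 22.0
      vertex 5.5 0.4 22.0
    endloop
  endfacet
  facet normal 0.0000 0.0000 1.0000
    outer loop
      vertex 16.0 8.0 22.0
      vertex 5.5 0.4 22.0
      vertex 10.5 0.4 22.0
    endloop
  endfacet
  facet normal 0.0000 0.0000 1.0000
    outer loop
      vertex 16.0 8.0 22.0
      vertex 10.5 0.4 22.0
      vertex 14.5 3.3 22.0
    endloop
  endfacet
  facet normal 0.9527 0.3040 0.0000
    outer loop
      vertex 16.0 8.0 0.0
      vertex 14.5 12.7 0.0
      vertex 14.5 12.7 22.0
    endloop
  endfacet
  facet normal 0.9527 0.3040 0.0000
    outer loop
      vertex 16.0 8.0 0.0
      vertex 14.5 12.7 22.0
      vertex 16.0 8.0 22.0
    endloop
  endfacet
  facet normal 0.5870 0.8096 0.0000
    outer loop
      vertex 14.5 12.7 0.0
      vertex 10.5 15.6 0.0
      vertex 10.5 15.6 22.0
    endloop
  endfacet
  facet normal 0.5870 0.8096 0.0000
    outer loop
      vertex 14.5 12.7 0.0
      vertex 10.5 15.6 22.0
      vertex 14.5 12.7 22.0
    endloop
  endfacet
  facet normal 0.0000 1.0000 0.0000
    outer loop
      vertex 10.5 15.6 0.0
      vertex 5.5 15.6 0.0
      vertex 5.5 15.6 22.0
    endloop
  endfacet
  facet normal 0.0000 1.0000 0.0000
    outer loop
      vertex 10.5 15.6 0.0
      vertex 5.5 15.6 22.0
      vertex 10.5 15.6 22.0
    endloop
  endfacet
  facet normal -0.5870 0.8096 0.0000
    outer loop
      vertex 5.5 15.6 0.0
      vertex 1.5 12.7 0.0
      vertex 1.5 12.7 22.0
    endloop
  endfacet
  facet normal -0.5870 0.8096 0.0000
    outer loop
      vertex 5.5 15.6 0.0
      vertex 1.5 12.7 22.0
      vertex 5.5 15.6 22.0
    endloop
  endfacet
  facet normal -0.9527 0.3040 0.0000
    outer loop
      vertex 1.5 12.7 0.0
      vertex 0.0 8.0 0.0
      vertex 0.0 8.0 22.0
    endloop
  endfacet
  facet normal -0.9527 0.3040 0.0000
    outer loop
      vertex 1.5 12.7 0.0
      vertex 0.0 8.0 22.0
      vertex 1.5 12.7 22.0
    endloop
  endfacet
  facet normal -0.9527 -0.3040 0.0000
    outer loop
      vertex 0.0 8.0 0.0
      vertex 1.5 3.3 0.0
      vertex 1.5 3.3 22.0
    endloop
  endfacet
  facet normal -0.9527 -0.3040 0.0000
    outer loop
      vertex 0.0 8.0 0.0
      vertex 1.5 3.3 22.0
      vertex 0.0 8.0 22.0
    endloop
  endfacet
  facet normal -0.5870 -0.8096 0.0000
    outer loop
      vertex 1.5 3.3 0.0
      vertex 5.5 0.4 0.0
      vertex 5.5 0.4 22.0
    endloop
  endfacet
  facet normal -0.5870 -0.8096 0.0000
    outer loop
      vertex 1.5 3.3 0.0
      vertex 5.5 0.4 22.0
      vertex 1.5 3.3 22.0
    endloop
  endfacet
  facet normal 0.0000 -1.0000 0.0000
    outer loop
      vertex 5.5 0.4 0.0
      vertex 10.5 0.4 0.0
      vertex 10.5 0.4 22.0
    endloop
  endfacet
  facet normal 0.0000 -1.0000 0.0000
    outer loop
      vertex 5.5 0.4 0.0
      vertex 10.5 0.4 22.0
      vertex 5.5 0.4 22.0
    endloop
  endfacet
  facet normal 0.5870 -0.8096 0.0000
    outer loop
      vertex 10.5 0.4 0.0
      vertex 14.5 3.3 0.0
      vertex 14.5 3.3 22.0
    endloop
  endfacet
  facet normal 0.5870 -0.8096 0.0000
    outer loop
      vertex 10.5 0.4 0.0
      vertex 14.5 3.3 22.0
      vertex 10.5 0.4 22.0
    endloop
  endfacet
  facet normal 0.9527 -0.3040 0.0000
    outer loop
      vertex 14.5 3.3 0.0
      vertex 16.0 8.0 0.0
      vertex 16.0 8.0 22.0
    endloop
  endfacet
  facet normal 0.9527 -0.3040 0.0000
    outer loop
      vertex 14.5 3.3 0.0
      vertex 16.0 8.0 22.0
      vertex 14.5 3.3 22.0
    endloop
  endfacet
endsolid part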